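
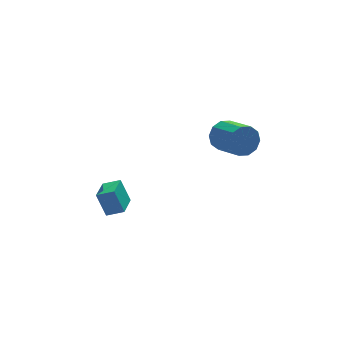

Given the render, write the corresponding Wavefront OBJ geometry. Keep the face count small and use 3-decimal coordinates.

v 1.686 3.079 1.268
v 2.112 3.443 1.893
v 2.519 1.966 2.478
v 2.094 1.601 1.852
v 1.624 3.372 2.053
v 2.031 1.894 2.637
v 1.159 3.188 1.912
v 1.566 1.711 2.496
v 0.895 2.963 1.526
v 1.302 1.485 2.11
v 0.934 2.782 1.041
v 1.341 1.304 1.625
v 1.261 2.714 0.642
v 1.668 1.237 1.227
v 1.749 2.786 0.483
v 2.156 1.308 1.067
v 2.214 2.969 0.624
v 2.621 1.492 1.208
v 2.478 3.195 1.01
v 2.885 1.717 1.594
v 2.439 3.376 1.495
v 2.846 1.898 2.079
v -4.356 2.011 -1.866
v -4.663 2.471 -0.712
v -3.695 3.111 -2.129
v -4.002 3.571 -0.975
v -3.618 1.649 -1.525
v -3.925 2.109 -0.371
v -2.957 2.749 -1.788
v -3.264 3.209 -0.634
f 2 1 5
f 2 5 3
f 3 5 6
f 3 6 4
f 5 1 7
f 5 7 6
f 6 7 8
f 6 8 4
f 7 1 9
f 7 9 8
f 8 9 10
f 8 10 4
f 9 1 11
f 9 11 10
f 10 11 12
f 10 12 4
f 11 1 13
f 11 13 12
f 12 13 14
f 12 14 4
f 13 1 15
f 13 15 14
f 14 15 16
f 14 16 4
f 15 1 17
f 15 17 16
f 16 17 18
f 16 18 4
f 17 1 19
f 17 19 18
f 18 19 20
f 18 20 4
f 19 1 21
f 19 21 20
f 20 21 22
f 20 22 4
f 21 1 2
f 21 2 22
f 22 2 3
f 22 3 4
f 24 26 23
f 27 24 23
f 23 26 25
f 25 27 23
f 24 30 26
f 28 24 27
f 28 30 24
f 26 30 25
f 29 27 25
f 25 30 29
f 29 28 27
f 30 28 29



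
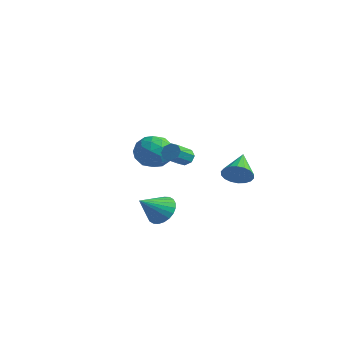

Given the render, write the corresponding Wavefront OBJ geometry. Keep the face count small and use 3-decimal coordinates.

v 0.773 -1.896 -4.273
v 1.671 -1.668 -3.898
v 0.707 -3.324 -3.247
v 1.435 -1.479 -3.651
v 1.099 -1.354 -3.499
v 0.712 -1.311 -3.464
v 0.335 -1.358 -3.553
v 0.025 -1.486 -3.752
v -0.172 -1.677 -4.03
v -0.224 -1.901 -4.345
v -0.125 -2.124 -4.649
v 0.111 -2.313 -4.896
v 0.448 -2.438 -5.048
v 0.834 -2.481 -5.082
v 1.211 -2.434 -4.994
v 1.521 -2.306 -4.795
v 1.718 -2.115 -4.517
v 1.771 -1.891 -4.202
v 3.65 -2.668 0.546
v 3.831 -2.357 0.989
v 4.15 -3.522 1.676
v 3.97 -3.832 1.234
v 3.407 -2.457 1.016
v 3.726 -3.622 1.704
v 3.126 -2.68 0.769
v 3.445 -3.845 1.456
v 3.152 -2.896 0.391
v 3.471 -4.061 1.078
v 3.47 -2.978 0.104
v 3.789 -4.143 0.791
v 3.894 -2.878 0.076
v 4.213 -4.043 0.764
v 4.175 -2.655 0.324
v 4.494 -3.82 1.011
v 4.149 -2.439 0.702
v 4.468 -3.604 1.389
v 2.075 2.239 -2.277
v 2.826 2.737 -2.15
v 1.065 3.521 -1.323
v 2.68 2.882 -2.499
v 2.414 2.899 -2.804
v 2.081 2.786 -3.005
v 1.747 2.564 -3.061
v 1.478 2.279 -2.962
v 1.327 1.985 -2.728
v 1.324 1.742 -2.404
v 1.47 1.597 -2.055
v 1.736 1.58 -1.75
v 2.069 1.693 -1.549
v 2.403 1.914 -1.493
v 2.672 2.2 -1.592
v 2.823 2.494 -1.826
v -3.517 1.765 -1.113
v -2.456 1.581 -1.664
v -4.144 0.019 -1.736
v -3.083 -0.165 -2.287
v -3.144 -0.156 -1.079
v -2.756 0.923 -0.694
v -3.844 0.677 -2.706
v -3.456 1.756 -2.321
v -2.658 0.908 -2.648
v -2.226 0.394 -1.643
v -4.374 1.206 -1.757
v -3.942 0.692 -0.752
v -2.931 1.826 -1.334
v -3.669 -0.226 -2.066
v -3.704 -0.22 -1.357
v -3.081 -0.329 -1.68
v -3.108 1.44 -0.764
v -2.484 1.331 -1.088
v -2.888 0.311 -0.744
v -4.116 0.269 -2.312
v -3.492 0.16 -2.636
v -3.519 1.929 -1.72
v -2.896 1.82 -2.043
v -3.712 1.289 -2.656
v -2.427 1.322 -2.236
v -2.795 0.296 -2.602
v -3.243 0.791 -2.849
v -3.015 1.425 -2.622
v -2.173 1.02 -1.645
v -2.541 -0.006 -2.012
v -2.577 -0 -1.302
v -2.349 0.634 -1.075
v -2.291 0.625 -2.224
v -4.059 1.606 -1.388
v -4.427 0.58 -1.755
v -4.251 0.966 -2.325
v -4.023 1.6 -2.098
v -3.805 1.304 -0.798
v -4.173 0.278 -1.164
v -3.585 0.175 -0.778
v -3.357 0.809 -0.551
v -4.309 0.975 -1.176
f 2 1 4
f 2 4 3
f 4 1 5
f 4 5 3
f 5 1 6
f 5 6 3
f 6 1 7
f 6 7 3
f 7 1 8
f 7 8 3
f 8 1 9
f 8 9 3
f 9 1 10
f 9 10 3
f 10 1 11
f 10 11 3
f 11 1 12
f 11 12 3
f 12 1 13
f 12 13 3
f 13 1 14
f 13 14 3
f 14 1 15
f 14 15 3
f 15 1 16
f 15 16 3
f 16 1 17
f 16 17 3
f 17 1 18
f 17 18 3
f 18 1 2
f 18 2 3
f 20 19 23
f 20 23 21
f 21 23 24
f 21 24 22
f 23 19 25
f 23 25 24
f 24 25 26
f 24 26 22
f 25 19 27
f 25 27 26
f 26 27 28
f 26 28 22
f 27 19 29
f 27 29 28
f 28 29 30
f 28 30 22
f 29 19 31
f 29 31 30
f 30 31 32
f 30 32 22
f 31 19 33
f 31 33 32
f 32 33 34
f 32 34 22
f 33 19 35
f 33 35 34
f 34 35 36
f 34 36 22
f 35 19 20
f 35 20 36
f 36 20 21
f 36 21 22
f 38 37 40
f 38 40 39
f 40 37 41
f 40 41 39
f 41 37 42
f 41 42 39
f 42 37 43
f 42 43 39
f 43 37 44
f 43 44 39
f 44 37 45
f 44 45 39
f 45 37 46
f 45 46 39
f 46 37 47
f 46 47 39
f 47 37 48
f 47 48 39
f 48 37 49
f 48 49 39
f 49 37 50
f 49 50 39
f 50 37 51
f 50 51 39
f 51 37 52
f 51 52 39
f 52 37 38
f 52 38 39
f 53 90 69
f 90 64 93
f 69 93 58
f 90 93 69
f 53 69 65
f 69 58 70
f 65 70 54
f 69 70 65
f 53 65 74
f 65 54 75
f 74 75 60
f 65 75 74
f 53 74 86
f 74 60 89
f 86 89 63
f 74 89 86
f 53 86 90
f 86 63 94
f 90 94 64
f 86 94 90
f 54 70 81
f 70 58 84
f 81 84 62
f 70 84 81
f 58 93 71
f 93 64 92
f 71 92 57
f 93 92 71
f 64 94 91
f 94 63 87
f 91 87 55
f 94 87 91
f 63 89 88
f 89 60 76
f 88 76 59
f 89 76 88
f 60 75 80
f 75 54 77
f 80 77 61
f 75 77 80
f 56 82 68
f 82 62 83
f 68 83 57
f 82 83 68
f 56 68 66
f 68 57 67
f 66 67 55
f 68 67 66
f 56 66 73
f 66 55 72
f 73 72 59
f 66 72 73
f 56 73 78
f 73 59 79
f 78 79 61
f 73 79 78
f 56 78 82
f 78 61 85
f 82 85 62
f 78 85 82
f 57 83 71
f 83 62 84
f 71 84 58
f 83 84 71
f 55 67 91
f 67 57 92
f 91 92 64
f 67 92 91
f 59 72 88
f 72 55 87
f 88 87 63
f 72 87 88
f 61 79 80
f 79 59 76
f 80 76 60
f 79 76 80
f 62 85 81
f 85 61 77
f 81 77 54
f 85 77 81



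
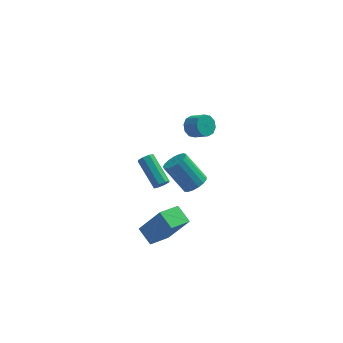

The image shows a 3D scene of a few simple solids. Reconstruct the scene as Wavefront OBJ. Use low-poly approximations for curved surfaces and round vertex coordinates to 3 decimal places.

v 0.838 -3.45 1.939
v 1.331 -2.923 2.104
v 0.254 -2.384 3.587
v -0.238 -2.91 3.421
v 1.106 -2.762 1.883
v 0.03 -2.223 3.366
v 0.82 -2.759 1.674
v -0.256 -2.219 3.157
v 0.538 -2.914 1.526
v -0.538 -2.374 3.009
v 0.325 -3.192 1.472
v -0.751 -2.652 2.955
v 0.229 -3.528 1.525
v -0.847 -2.989 3.008
v 0.273 -3.847 1.673
v -0.803 -3.308 3.156
v 0.447 -4.075 1.882
v -0.63 -3.536 3.365
v 0.71 -4.16 2.103
v -0.367 -3.62 3.586
v 1.002 -4.081 2.287
v -0.074 -3.542 3.77
v 1.257 -3.859 2.391
v 0.181 -3.319 3.874
v 1.416 -3.542 2.391
v 0.34 -3.003 3.874
v 1.442 -3.204 2.288
v 0.366 -2.665 3.771
v -2.168 -2.749 -2.628
v -1.029 -3.121 -0.818
v -1.181 -1.757 -3.044
v -0.043 -2.129 -1.235
v -1.557 -3.591 -3.185
v -0.419 -3.963 -1.376
v -0.571 -2.599 -3.602
v 0.568 -2.971 -1.792
v -0.872 3.118 -4.35
v -0.665 2.927 -3.913
v -1.581 4.45 -2.813
v -1.788 4.642 -3.25
v -0.429 3.196 -4.089
v -1.345 4.719 -2.989
v -0.453 3.419 -4.417
v -1.369 4.942 -3.317
v -0.722 3.466 -4.707
v -1.638 4.989 -3.607
v -1.079 3.31 -4.787
v -1.995 4.833 -3.687
v -1.315 3.041 -4.611
v -2.231 4.564 -3.511
v -1.291 2.818 -4.283
v -2.207 4.341 -3.183
v -1.022 2.771 -3.993
v -1.938 4.294 -2.893
v 0.813 0.495 3.268
v 1.329 0.743 2.865
v 2.023 0.213 3.43
v 1.507 -0.035 3.832
v 1.271 1.018 3.194
v 1.966 0.489 3.758
v 1.039 1.094 3.551
v 1.734 0.564 4.115
v 0.72 0.94 3.799
v 1.415 0.411 4.364
v 0.436 0.617 3.845
v 1.131 0.088 4.41
v 0.297 0.247 3.67
v 0.991 -0.283 4.235
v 0.354 -0.029 3.342
v 1.049 -0.558 3.906
v 0.586 -0.104 2.985
v 1.281 -0.634 3.549
v 0.905 0.049 2.736
v 1.6 -0.48 3.301
v 1.189 0.372 2.69
v 1.884 -0.157 3.255
f 2 1 5
f 2 5 3
f 3 5 6
f 3 6 4
f 5 1 7
f 5 7 6
f 6 7 8
f 6 8 4
f 7 1 9
f 7 9 8
f 8 9 10
f 8 10 4
f 9 1 11
f 9 11 10
f 10 11 12
f 10 12 4
f 11 1 13
f 11 13 12
f 12 13 14
f 12 14 4
f 13 1 15
f 13 15 14
f 14 15 16
f 14 16 4
f 15 1 17
f 15 17 16
f 16 17 18
f 16 18 4
f 17 1 19
f 17 19 18
f 18 19 20
f 18 20 4
f 19 1 21
f 19 21 20
f 20 21 22
f 20 22 4
f 21 1 23
f 21 23 22
f 22 23 24
f 22 24 4
f 23 1 25
f 23 25 24
f 24 25 26
f 24 26 4
f 25 1 27
f 25 27 26
f 26 27 28
f 26 28 4
f 27 1 2
f 27 2 28
f 28 2 3
f 28 3 4
f 30 32 29
f 33 30 29
f 29 32 31
f 31 33 29
f 30 36 32
f 34 30 33
f 34 36 30
f 32 36 31
f 35 33 31
f 31 36 35
f 35 34 33
f 36 34 35
f 38 37 41
f 38 41 39
f 39 41 42
f 39 42 40
f 41 37 43
f 41 43 42
f 42 43 44
f 42 44 40
f 43 37 45
f 43 45 44
f 44 45 46
f 44 46 40
f 45 37 47
f 45 47 46
f 46 47 48
f 46 48 40
f 47 37 49
f 47 49 48
f 48 49 50
f 48 50 40
f 49 37 51
f 49 51 50
f 50 51 52
f 50 52 40
f 51 37 53
f 51 53 52
f 52 53 54
f 52 54 40
f 53 37 38
f 53 38 54
f 54 38 39
f 54 39 40
f 56 55 59
f 56 59 57
f 57 59 60
f 57 60 58
f 59 55 61
f 59 61 60
f 60 61 62
f 60 62 58
f 61 55 63
f 61 63 62
f 62 63 64
f 62 64 58
f 63 55 65
f 63 65 64
f 64 65 66
f 64 66 58
f 65 55 67
f 65 67 66
f 66 67 68
f 66 68 58
f 67 55 69
f 67 69 68
f 68 69 70
f 68 70 58
f 69 55 71
f 69 71 70
f 70 71 72
f 70 72 58
f 71 55 73
f 71 73 72
f 72 73 74
f 72 74 58
f 73 55 75
f 73 75 74
f 74 75 76
f 74 76 58
f 75 55 56
f 75 56 76
f 76 56 57
f 76 57 58



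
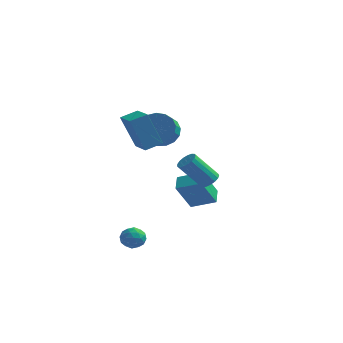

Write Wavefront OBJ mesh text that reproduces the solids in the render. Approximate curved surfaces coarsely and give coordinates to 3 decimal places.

v -1.974 -2.865 -3.907
v -1.582 -3.095 -3.341
v -2.618 -3.845 -3.859
v -2.226 -4.075 -3.293
v -2.674 -3.508 -3.219
v -2.276 -2.903 -3.249
v -1.924 -4.037 -3.951
v -1.526 -3.432 -3.981
v -1.552 -3.819 -3.368
v -2.015 -3.492 -2.916
v -2.185 -3.448 -4.284
v -2.648 -3.121 -3.832
v -1.721 -2.894 -3.628
v -2.479 -4.046 -3.572
v -2.742 -3.713 -3.528
v -2.512 -3.848 -3.195
v -2.129 -2.781 -3.574
v -1.899 -2.916 -3.241
v -2.54 -3.159 -3.169
v -2.301 -4.024 -3.959
v -2.071 -4.159 -3.626
v -1.688 -3.092 -4.005
v -1.458 -3.227 -3.672
v -1.66 -3.781 -4.031
v -1.473 -3.455 -3.312
v -1.852 -4.031 -3.283
v -1.674 -4.009 -3.67
v -1.44 -3.653 -3.688
v -1.745 -3.262 -3.046
v -2.124 -3.839 -3.017
v -2.387 -3.506 -2.974
v -2.153 -3.15 -2.991
v -1.728 -3.688 -3.062
v -2.076 -3.101 -4.183
v -2.455 -3.678 -4.154
v -2.047 -3.79 -4.209
v -1.813 -3.434 -4.226
v -2.348 -2.909 -3.917
v -2.727 -3.485 -3.888
v -2.76 -3.287 -3.512
v -2.526 -2.931 -3.53
v -2.472 -3.252 -4.138
v 0.431 -0.088 -0.737
v 0.18 0.823 -0.353
v -0.944 -0.245 -1.262
v -1.195 0.665 -0.877
v 0.975 0.775 -2.423
v 0.724 1.685 -2.038
v -0.4 0.617 -2.947
v -0.651 1.528 -2.563
v -1.954 -2.008 2.139
v -2.754 -2.133 4.141
v -2.951 -0.839 1.814
v -3.751 -0.964 3.816
v -1.249 -1.316 2.464
v -2.049 -1.441 4.466
v -2.246 -0.147 2.139
v -3.046 -0.272 4.141
v -3.345 4.086 0.859
v -2.587 4.539 1.498
v -2.537 3.608 2.1
v -3.295 3.154 1.461
v -3.037 4.665 1.73
v -2.987 3.733 2.331
v -3.558 4.658 1.762
v -3.508 3.726 2.364
v -4.03 4.52 1.588
v -3.98 3.588 2.19
v -4.345 4.282 1.247
v -4.295 3.351 1.848
v -4.431 4 0.816
v -4.381 3.068 1.418
v -4.268 3.737 0.396
v -4.218 2.806 0.998
v -3.894 3.554 0.082
v -3.844 2.623 0.684
v -3.394 3.493 -0.054
v -3.344 2.562 0.547
v -2.883 3.568 0.019
v -2.833 2.636 0.62
v -2.478 3.761 0.284
v -2.428 2.83 0.886
v -2.271 4.029 0.682
v -2.221 3.097 1.283
v -2.311 4.31 1.119
v -2.26 3.378 1.721
v 1.738 -2.559 0.798
v 2.193 -2.447 1.173
v 1.117 -2.969 2.636
v 0.662 -3.081 2.262
v 2.052 -2.197 1.158
v 0.977 -2.719 2.622
v 1.84 -2.03 1.062
v 0.764 -2.552 2.525
v 1.604 -1.984 0.904
v 0.528 -2.506 2.368
v 1.398 -2.07 0.723
v 0.323 -2.592 2.187
v 1.271 -2.268 0.559
v 0.195 -2.79 2.023
v 1.25 -2.533 0.449
v 0.175 -3.055 1.913
v 1.341 -2.804 0.42
v 0.266 -3.325 1.884
v 1.523 -3.018 0.477
v 0.448 -3.54 1.941
v 1.754 -3.128 0.608
v 0.679 -3.65 2.071
v 1.982 -3.107 0.782
v 0.906 -3.629 2.246
v 2.153 -2.961 0.96
v 1.077 -3.483 2.424
v 2.229 -2.723 1.101
v 1.154 -3.244 2.565
f 1 38 17
f 38 12 41
f 17 41 6
f 38 41 17
f 1 17 13
f 17 6 18
f 13 18 2
f 17 18 13
f 1 13 22
f 13 2 23
f 22 23 8
f 13 23 22
f 1 22 34
f 22 8 37
f 34 37 11
f 22 37 34
f 1 34 38
f 34 11 42
f 38 42 12
f 34 42 38
f 2 18 29
f 18 6 32
f 29 32 10
f 18 32 29
f 6 41 19
f 41 12 40
f 19 40 5
f 41 40 19
f 12 42 39
f 42 11 35
f 39 35 3
f 42 35 39
f 11 37 36
f 37 8 24
f 36 24 7
f 37 24 36
f 8 23 28
f 23 2 25
f 28 25 9
f 23 25 28
f 4 30 16
f 30 10 31
f 16 31 5
f 30 31 16
f 4 16 14
f 16 5 15
f 14 15 3
f 16 15 14
f 4 14 21
f 14 3 20
f 21 20 7
f 14 20 21
f 4 21 26
f 21 7 27
f 26 27 9
f 21 27 26
f 4 26 30
f 26 9 33
f 30 33 10
f 26 33 30
f 5 31 19
f 31 10 32
f 19 32 6
f 31 32 19
f 3 15 39
f 15 5 40
f 39 40 12
f 15 40 39
f 7 20 36
f 20 3 35
f 36 35 11
f 20 35 36
f 9 27 28
f 27 7 24
f 28 24 8
f 27 24 28
f 10 33 29
f 33 9 25
f 29 25 2
f 33 25 29
f 44 46 43
f 47 44 43
f 43 46 45
f 45 47 43
f 44 50 46
f 48 44 47
f 48 50 44
f 46 50 45
f 49 47 45
f 45 50 49
f 49 48 47
f 50 48 49
f 52 54 51
f 55 52 51
f 51 54 53
f 53 55 51
f 52 58 54
f 56 52 55
f 56 58 52
f 54 58 53
f 57 55 53
f 53 58 57
f 57 56 55
f 58 56 57
f 60 59 63
f 60 63 61
f 61 63 64
f 61 64 62
f 63 59 65
f 63 65 64
f 64 65 66
f 64 66 62
f 65 59 67
f 65 67 66
f 66 67 68
f 66 68 62
f 67 59 69
f 67 69 68
f 68 69 70
f 68 70 62
f 69 59 71
f 69 71 70
f 70 71 72
f 70 72 62
f 71 59 73
f 71 73 72
f 72 73 74
f 72 74 62
f 73 59 75
f 73 75 74
f 74 75 76
f 74 76 62
f 75 59 77
f 75 77 76
f 76 77 78
f 76 78 62
f 77 59 79
f 77 79 78
f 78 79 80
f 78 80 62
f 79 59 81
f 79 81 80
f 80 81 82
f 80 82 62
f 81 59 83
f 81 83 82
f 82 83 84
f 82 84 62
f 83 59 85
f 83 85 84
f 84 85 86
f 84 86 62
f 85 59 60
f 85 60 86
f 86 60 61
f 86 61 62
f 88 87 91
f 88 91 89
f 89 91 92
f 89 92 90
f 91 87 93
f 91 93 92
f 92 93 94
f 92 94 90
f 93 87 95
f 93 95 94
f 94 95 96
f 94 96 90
f 95 87 97
f 95 97 96
f 96 97 98
f 96 98 90
f 97 87 99
f 97 99 98
f 98 99 100
f 98 100 90
f 99 87 101
f 99 101 100
f 100 101 102
f 100 102 90
f 101 87 103
f 101 103 102
f 102 103 104
f 102 104 90
f 103 87 105
f 103 105 104
f 104 105 106
f 104 106 90
f 105 87 107
f 105 107 106
f 106 107 108
f 106 108 90
f 107 87 109
f 107 109 108
f 108 109 110
f 108 110 90
f 109 87 111
f 109 111 110
f 110 111 112
f 110 112 90
f 111 87 113
f 111 113 112
f 112 113 114
f 112 114 90
f 113 87 88
f 113 88 114
f 114 88 89
f 114 89 90



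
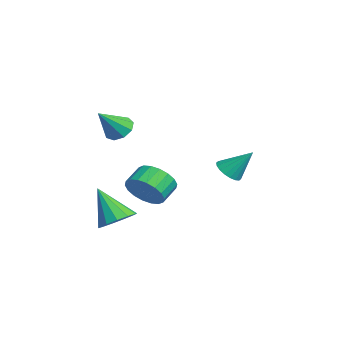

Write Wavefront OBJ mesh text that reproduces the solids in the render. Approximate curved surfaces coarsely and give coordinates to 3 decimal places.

v 0.499 -1.756 -2.891
v 1.143 -0.973 -3.121
v 0.486 -0.261 -2.539
v -0.159 -1.044 -2.309
v 0.842 -0.965 -3.472
v 0.185 -0.253 -2.89
v 0.472 -1.113 -3.708
v -0.185 -0.401 -3.126
v 0.108 -1.389 -3.782
v -0.549 -0.677 -3.2
v -0.179 -1.737 -3.68
v -0.836 -1.025 -3.098
v -0.332 -2.089 -3.421
v -0.989 -1.377 -2.839
v -0.32 -2.376 -3.057
v -0.977 -1.664 -2.476
v -0.146 -2.539 -2.661
v -0.803 -1.827 -2.079
v 0.155 -2.547 -2.31
v -0.502 -1.835 -1.728
v 0.525 -2.399 -2.074
v -0.132 -1.687 -1.492
v 0.889 -2.123 -2
v 0.232 -1.411 -1.418
v 1.176 -1.775 -2.102
v 0.519 -1.063 -1.52
v 1.329 -1.423 -2.361
v 0.672 -0.711 -1.779
v 1.317 -1.136 -2.724
v 0.66 -0.424 -2.143
v -3.314 -2.277 -0.201
v -2.817 -2.597 -0.755
v -2.606 -3.363 1.061
v -2.576 -2.16 -0.515
v -2.681 -1.778 -0.127
v -3.082 -1.629 0.225
v -3.591 -1.784 0.378
v -3.971 -2.169 0.26
v -4.044 -2.605 -0.074
v -3.775 -2.887 -0.468
v -3.291 -2.884 -0.737
v -2.776 2.842 -3.07
v -2.332 3.251 -3.564
v -2.324 3.898 -1.79
v -2.64 3.41 -3.587
v -2.974 3.457 -3.507
v -3.27 3.382 -3.341
v -3.467 3.2 -3.121
v -3.528 2.947 -2.891
v -3.44 2.674 -2.697
v -3.22 2.433 -2.576
v -2.913 2.274 -2.553
v -2.578 2.227 -2.633
v -2.283 2.302 -2.799
v -2.085 2.484 -3.019
v -2.024 2.737 -3.249
v -2.113 3.011 -3.444
v 0.108 -2.925 -4.759
v 0.844 -2.574 -4.215
v -0.808 -3.695 -3.021
v 0.464 -2.174 -4.239
v -0.03 -2.013 -4.427
v -0.479 -2.141 -4.721
v -0.742 -2.518 -5.027
v -0.735 -3.024 -5.248
v -0.461 -3.499 -5.313
v -0.005 -3.791 -5.203
v 0.486 -3.809 -4.951
v 0.857 -3.545 -4.639
v 0.991 -3.085 -4.364
f 2 1 5
f 2 5 3
f 3 5 6
f 3 6 4
f 5 1 7
f 5 7 6
f 6 7 8
f 6 8 4
f 7 1 9
f 7 9 8
f 8 9 10
f 8 10 4
f 9 1 11
f 9 11 10
f 10 11 12
f 10 12 4
f 11 1 13
f 11 13 12
f 12 13 14
f 12 14 4
f 13 1 15
f 13 15 14
f 14 15 16
f 14 16 4
f 15 1 17
f 15 17 16
f 16 17 18
f 16 18 4
f 17 1 19
f 17 19 18
f 18 19 20
f 18 20 4
f 19 1 21
f 19 21 20
f 20 21 22
f 20 22 4
f 21 1 23
f 21 23 22
f 22 23 24
f 22 24 4
f 23 1 25
f 23 25 24
f 24 25 26
f 24 26 4
f 25 1 27
f 25 27 26
f 26 27 28
f 26 28 4
f 27 1 29
f 27 29 28
f 28 29 30
f 28 30 4
f 29 1 2
f 29 2 30
f 30 2 3
f 30 3 4
f 32 31 34
f 32 34 33
f 34 31 35
f 34 35 33
f 35 31 36
f 35 36 33
f 36 31 37
f 36 37 33
f 37 31 38
f 37 38 33
f 38 31 39
f 38 39 33
f 39 31 40
f 39 40 33
f 40 31 41
f 40 41 33
f 41 31 32
f 41 32 33
f 43 42 45
f 43 45 44
f 45 42 46
f 45 46 44
f 46 42 47
f 46 47 44
f 47 42 48
f 47 48 44
f 48 42 49
f 48 49 44
f 49 42 50
f 49 50 44
f 50 42 51
f 50 51 44
f 51 42 52
f 51 52 44
f 52 42 53
f 52 53 44
f 53 42 54
f 53 54 44
f 54 42 55
f 54 55 44
f 55 42 56
f 55 56 44
f 56 42 57
f 56 57 44
f 57 42 43
f 57 43 44
f 59 58 61
f 59 61 60
f 61 58 62
f 61 62 60
f 62 58 63
f 62 63 60
f 63 58 64
f 63 64 60
f 64 58 65
f 64 65 60
f 65 58 66
f 65 66 60
f 66 58 67
f 66 67 60
f 67 58 68
f 67 68 60
f 68 58 69
f 68 69 60
f 69 58 70
f 69 70 60
f 70 58 59
f 70 59 60



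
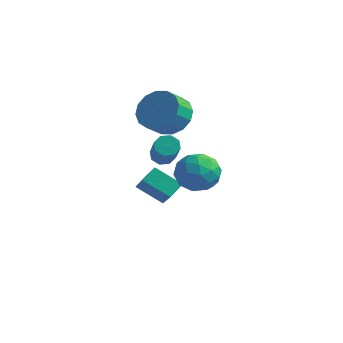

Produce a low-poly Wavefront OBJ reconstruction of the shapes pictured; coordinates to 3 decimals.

v -1.354 0.574 -4.44
v -2.541 0.164 -3.62
v -1.259 1.312 -3.933
v -2.446 0.902 -3.114
v -0.234 -0.362 -3.286
v -1.421 -0.772 -2.467
v -0.139 0.376 -2.78
v -1.326 -0.034 -1.96
v 0.202 -1.448 -0.149
v 0.6 -1.515 -0.537
v 1.695 -2.659 0.78
v 1.298 -2.592 1.169
v 0.666 -1.17 -0.293
v 1.762 -2.313 1.025
v 0.461 -0.987 0.036
v 1.556 -2.131 1.354
v 0.104 -1.075 0.257
v 1.199 -2.219 1.575
v -0.195 -1.381 0.24
v 0.9 -2.525 1.557
v -0.262 -1.727 -0.005
v 0.834 -2.87 1.313
v -0.056 -1.909 -0.334
v 1.039 -3.053 0.984
v 0.301 -1.821 -0.555
v 1.396 -2.965 0.763
v -0.97 0.674 1.011
v 0.117 0.599 1.041
v 0.037 -0.289 1.72
v -1.05 -0.214 1.689
v -0.018 0.939 1.471
v -0.098 0.051 2.149
v -0.408 1.208 1.777
v -0.488 0.321 2.455
v -0.949 1.334 1.878
v -1.029 0.447 2.556
v -1.495 1.283 1.746
v -1.575 0.396 2.425
v -1.901 1.069 1.418
v -1.981 0.181 2.096
v -2.057 0.749 0.98
v -2.137 -0.139 1.659
v -1.922 0.409 0.551
v -2.002 -0.479 1.229
v -1.532 0.139 0.245
v -1.612 -0.748 0.923
v -0.991 0.013 0.144
v -1.071 -0.874 0.822
v -0.445 0.064 0.275
v -0.525 -0.823 0.954
v -0.039 0.279 0.604
v -0.119 -0.609 1.282
v 2.057 -1.75 -0.344
v 3.074 -1.585 -0.382
v 2.326 -3.255 0.322
v 3.343 -3.09 0.284
v 2.758 -2.552 0.939
v 2.591 -1.622 0.528
v 2.809 -3.218 -0.588
v 2.642 -2.288 -0.999
v 3.538 -2.492 -0.533
v 3.507 -2.08 0.411
v 1.893 -2.76 -0.471
v 1.862 -2.348 0.473
v 2.542 -1.536 -0.421
v 2.858 -3.304 0.361
v 2.514 -2.988 0.747
v 3.112 -2.891 0.724
v 2.258 -1.557 0.114
v 2.856 -1.46 0.091
v 2.67 -2.028 0.868
v 2.544 -3.38 -0.151
v 3.142 -3.283 -0.174
v 2.288 -1.949 -0.784
v 2.886 -1.852 -0.807
v 2.73 -2.812 -0.928
v 3.412 -1.972 -0.532
v 3.57 -2.856 -0.141
v 3.256 -2.932 -0.654
v 3.159 -2.385 -0.895
v 3.394 -1.73 0.022
v 3.552 -2.614 0.414
v 3.208 -2.298 0.799
v 3.11 -1.751 0.557
v 3.667 -2.263 -0.066
v 1.848 -2.226 -0.474
v 2.006 -3.11 -0.082
v 2.29 -3.089 -0.617
v 2.192 -2.542 -0.859
v 1.83 -1.984 0.081
v 1.988 -2.868 0.472
v 2.241 -2.455 0.835
v 2.144 -1.908 0.594
v 1.733 -2.577 0.006
f 2 4 1
f 5 2 1
f 1 4 3
f 3 5 1
f 2 8 4
f 6 2 5
f 6 8 2
f 4 8 3
f 7 5 3
f 3 8 7
f 7 6 5
f 8 6 7
f 10 9 13
f 10 13 11
f 11 13 14
f 11 14 12
f 13 9 15
f 13 15 14
f 14 15 16
f 14 16 12
f 15 9 17
f 15 17 16
f 16 17 18
f 16 18 12
f 17 9 19
f 17 19 18
f 18 19 20
f 18 20 12
f 19 9 21
f 19 21 20
f 20 21 22
f 20 22 12
f 21 9 23
f 21 23 22
f 22 23 24
f 22 24 12
f 23 9 25
f 23 25 24
f 24 25 26
f 24 26 12
f 25 9 10
f 25 10 26
f 26 10 11
f 26 11 12
f 28 27 31
f 28 31 29
f 29 31 32
f 29 32 30
f 31 27 33
f 31 33 32
f 32 33 34
f 32 34 30
f 33 27 35
f 33 35 34
f 34 35 36
f 34 36 30
f 35 27 37
f 35 37 36
f 36 37 38
f 36 38 30
f 37 27 39
f 37 39 38
f 38 39 40
f 38 40 30
f 39 27 41
f 39 41 40
f 40 41 42
f 40 42 30
f 41 27 43
f 41 43 42
f 42 43 44
f 42 44 30
f 43 27 45
f 43 45 44
f 44 45 46
f 44 46 30
f 45 27 47
f 45 47 46
f 46 47 48
f 46 48 30
f 47 27 49
f 47 49 48
f 48 49 50
f 48 50 30
f 49 27 51
f 49 51 50
f 50 51 52
f 50 52 30
f 51 27 28
f 51 28 52
f 52 28 29
f 52 29 30
f 53 90 69
f 90 64 93
f 69 93 58
f 90 93 69
f 53 69 65
f 69 58 70
f 65 70 54
f 69 70 65
f 53 65 74
f 65 54 75
f 74 75 60
f 65 75 74
f 53 74 86
f 74 60 89
f 86 89 63
f 74 89 86
f 53 86 90
f 86 63 94
f 90 94 64
f 86 94 90
f 54 70 81
f 70 58 84
f 81 84 62
f 70 84 81
f 58 93 71
f 93 64 92
f 71 92 57
f 93 92 71
f 64 94 91
f 94 63 87
f 91 87 55
f 94 87 91
f 63 89 88
f 89 60 76
f 88 76 59
f 89 76 88
f 60 75 80
f 75 54 77
f 80 77 61
f 75 77 80
f 56 82 68
f 82 62 83
f 68 83 57
f 82 83 68
f 56 68 66
f 68 57 67
f 66 67 55
f 68 67 66
f 56 66 73
f 66 55 72
f 73 72 59
f 66 72 73
f 56 73 78
f 73 59 79
f 78 79 61
f 73 79 78
f 56 78 82
f 78 61 85
f 82 85 62
f 78 85 82
f 57 83 71
f 83 62 84
f 71 84 58
f 83 84 71
f 55 67 91
f 67 57 92
f 91 92 64
f 67 92 91
f 59 72 88
f 72 55 87
f 88 87 63
f 72 87 88
f 61 79 80
f 79 59 76
f 80 76 60
f 79 76 80
f 62 85 81
f 85 61 77
f 81 77 54
f 85 77 81



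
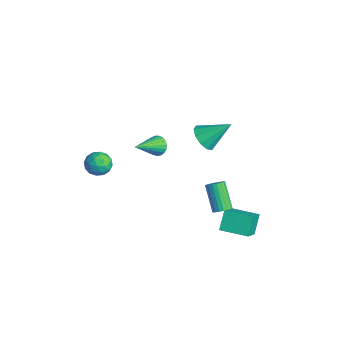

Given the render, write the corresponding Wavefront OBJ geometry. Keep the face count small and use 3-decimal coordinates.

v -4.31 -2.263 -2.63
v -3.828 -2.142 -1.9
v -4.152 -3.678 -2.5
v -3.67 -3.557 -1.77
v -4.535 -3.377 -1.763
v -4.632 -2.502 -1.843
v -3.348 -3.318 -2.557
v -3.445 -2.443 -2.637
v -3.233 -2.794 -1.855
v -3.967 -2.831 -1.364
v -4.013 -2.989 -3.036
v -4.747 -3.026 -2.545
v -4.082 -2.079 -2.276
v -3.898 -3.741 -2.124
v -4.406 -3.635 -2.12
v -4.122 -3.565 -1.69
v -4.555 -2.29 -2.243
v -4.272 -2.219 -1.814
v -4.688 -2.945 -1.733
v -3.708 -3.601 -2.586
v -3.425 -3.53 -2.157
v -3.858 -2.255 -2.71
v -3.574 -2.185 -2.28
v -3.292 -2.875 -2.667
v -3.45 -2.391 -1.821
v -3.357 -3.222 -1.744
v -3.168 -3.081 -2.207
v -3.225 -2.568 -2.254
v -3.881 -2.412 -1.532
v -3.788 -3.244 -1.456
v -4.297 -3.138 -1.452
v -4.354 -2.624 -1.499
v -3.531 -2.795 -1.506
v -4.192 -2.576 -2.944
v -4.099 -3.408 -2.868
v -3.626 -3.196 -2.901
v -3.683 -2.682 -2.948
v -4.623 -2.598 -2.656
v -4.53 -3.429 -2.579
v -4.755 -3.252 -2.146
v -4.812 -2.739 -2.193
v -4.449 -3.025 -2.894
v 4.273 1.054 -0.658
v 4.626 1.387 -0.359
v 3.399 1.519 0.938
v 3.047 1.186 0.638
v 4.506 1.545 -0.488
v 3.28 1.678 0.809
v 4.346 1.619 -0.647
v 3.12 1.751 0.65
v 4.174 1.595 -0.808
v 2.947 1.727 0.489
v 4.018 1.477 -0.943
v 2.792 1.61 0.354
v 3.907 1.286 -1.028
v 2.681 1.419 0.269
v 3.859 1.055 -1.05
v 2.633 1.188 0.247
v 3.883 0.824 -1.004
v 2.656 0.956 0.293
v 3.974 0.632 -0.898
v 2.747 0.765 0.399
v 4.117 0.514 -0.751
v 2.89 0.646 0.546
v 4.287 0.488 -0.588
v 3.06 0.621 0.709
v 4.454 0.561 -0.437
v 3.228 0.693 0.86
v 4.591 0.719 -0.324
v 3.364 0.851 0.973
v 4.672 0.934 -0.269
v 3.446 1.067 1.028
v 4.685 1.171 -0.282
v 3.458 1.303 1.015
v -0.051 1.98 1.731
v 0.629 1.417 2.026
v 0.571 3.38 2.969
v 0.829 1.721 1.581
v 0.694 2.124 1.193
v 0.274 2.471 1.012
v -0.271 2.631 1.105
v -0.731 2.542 1.437
v -0.932 2.238 1.882
v -0.796 1.836 2.269
v -0.376 1.488 2.451
v 0.168 1.328 2.358
v 3.222 1.399 -3.706
v 2.581 2.038 -2.69
v 2.152 2.367 -4.989
v 1.512 3.005 -3.973
v 4.388 2.635 -3.747
v 3.748 3.273 -2.731
v 3.319 3.602 -5.03
v 2.678 4.241 -4.014
v 1.081 -1.421 3.412
v 1.473 -1.607 2.916
v 1.659 -3.019 4.468
v 1.641 -1.448 3.064
v 1.711 -1.285 3.273
v 1.672 -1.145 3.506
v 1.532 -1.053 3.723
v 1.313 -1.024 3.886
v 1.054 -1.065 3.967
v 0.799 -1.167 3.952
v 0.593 -1.313 3.844
v 0.472 -1.477 3.661
v 0.456 -1.633 3.436
v 0.547 -1.751 3.206
v 0.731 -1.813 3.012
v 0.976 -1.807 2.887
v 1.238 -1.734 2.853
f 1 38 17
f 38 12 41
f 17 41 6
f 38 41 17
f 1 17 13
f 17 6 18
f 13 18 2
f 17 18 13
f 1 13 22
f 13 2 23
f 22 23 8
f 13 23 22
f 1 22 34
f 22 8 37
f 34 37 11
f 22 37 34
f 1 34 38
f 34 11 42
f 38 42 12
f 34 42 38
f 2 18 29
f 18 6 32
f 29 32 10
f 18 32 29
f 6 41 19
f 41 12 40
f 19 40 5
f 41 40 19
f 12 42 39
f 42 11 35
f 39 35 3
f 42 35 39
f 11 37 36
f 37 8 24
f 36 24 7
f 37 24 36
f 8 23 28
f 23 2 25
f 28 25 9
f 23 25 28
f 4 30 16
f 30 10 31
f 16 31 5
f 30 31 16
f 4 16 14
f 16 5 15
f 14 15 3
f 16 15 14
f 4 14 21
f 14 3 20
f 21 20 7
f 14 20 21
f 4 21 26
f 21 7 27
f 26 27 9
f 21 27 26
f 4 26 30
f 26 9 33
f 30 33 10
f 26 33 30
f 5 31 19
f 31 10 32
f 19 32 6
f 31 32 19
f 3 15 39
f 15 5 40
f 39 40 12
f 15 40 39
f 7 20 36
f 20 3 35
f 36 35 11
f 20 35 36
f 9 27 28
f 27 7 24
f 28 24 8
f 27 24 28
f 10 33 29
f 33 9 25
f 29 25 2
f 33 25 29
f 44 43 47
f 44 47 45
f 45 47 48
f 45 48 46
f 47 43 49
f 47 49 48
f 48 49 50
f 48 50 46
f 49 43 51
f 49 51 50
f 50 51 52
f 50 52 46
f 51 43 53
f 51 53 52
f 52 53 54
f 52 54 46
f 53 43 55
f 53 55 54
f 54 55 56
f 54 56 46
f 55 43 57
f 55 57 56
f 56 57 58
f 56 58 46
f 57 43 59
f 57 59 58
f 58 59 60
f 58 60 46
f 59 43 61
f 59 61 60
f 60 61 62
f 60 62 46
f 61 43 63
f 61 63 62
f 62 63 64
f 62 64 46
f 63 43 65
f 63 65 64
f 64 65 66
f 64 66 46
f 65 43 67
f 65 67 66
f 66 67 68
f 66 68 46
f 67 43 69
f 67 69 68
f 68 69 70
f 68 70 46
f 69 43 71
f 69 71 70
f 70 71 72
f 70 72 46
f 71 43 73
f 71 73 72
f 72 73 74
f 72 74 46
f 73 43 44
f 73 44 74
f 74 44 45
f 74 45 46
f 76 75 78
f 76 78 77
f 78 75 79
f 78 79 77
f 79 75 80
f 79 80 77
f 80 75 81
f 80 81 77
f 81 75 82
f 81 82 77
f 82 75 83
f 82 83 77
f 83 75 84
f 83 84 77
f 84 75 85
f 84 85 77
f 85 75 86
f 85 86 77
f 86 75 76
f 86 76 77
f 88 90 87
f 91 88 87
f 87 90 89
f 89 91 87
f 88 94 90
f 92 88 91
f 92 94 88
f 90 94 89
f 93 91 89
f 89 94 93
f 93 92 91
f 94 92 93
f 96 95 98
f 96 98 97
f 98 95 99
f 98 99 97
f 99 95 100
f 99 100 97
f 100 95 101
f 100 101 97
f 101 95 102
f 101 102 97
f 102 95 103
f 102 103 97
f 103 95 104
f 103 104 97
f 104 95 105
f 104 105 97
f 105 95 106
f 105 106 97
f 106 95 107
f 106 107 97
f 107 95 108
f 107 108 97
f 108 95 109
f 108 109 97
f 109 95 110
f 109 110 97
f 110 95 111
f 110 111 97
f 111 95 96
f 111 96 97



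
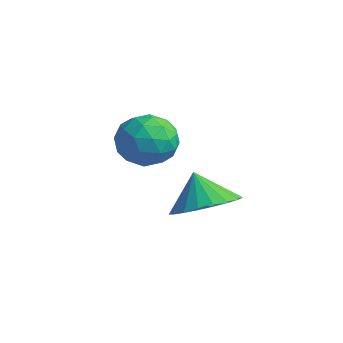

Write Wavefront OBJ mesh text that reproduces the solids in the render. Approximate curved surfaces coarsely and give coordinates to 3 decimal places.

v 3.361 -3.468 0.75
v 4.024 -4.197 1.111
v 2.779 -3.472 1.81
v 4.227 -3.827 1.223
v 4.279 -3.395 1.254
v 4.173 -2.975 1.198
v 3.926 -2.64 1.064
v 3.582 -2.449 0.876
v 3.2 -2.434 0.666
v 2.845 -2.597 0.47
v 2.58 -2.911 0.323
v 2.45 -3.321 0.25
v 2.477 -3.757 0.263
v 2.657 -4.142 0.36
v 2.959 -4.411 0.525
v 3.331 -4.517 0.728
v 3.708 -4.441 0.936
v 0.754 -2.63 2.457
v 1.107 -2.978 1.602
v 0.013 -4.022 2.718
v 0.366 -4.37 1.863
v 0.979 -4.204 2.62
v 1.437 -3.344 2.459
v -0.317 -3.656 1.861
v 0.141 -2.796 1.7
v 0.445 -3.612 1.234
v 1.247 -3.951 1.703
v -0.127 -3.049 2.617
v 0.675 -3.388 3.086
v 0.996 -2.681 2.007
v 0.124 -4.319 2.313
v 0.485 -4.221 2.758
v 0.692 -4.426 2.256
v 1.19 -2.896 2.51
v 1.397 -3.101 2.008
v 1.322 -3.822 2.606
v -0.277 -3.899 2.312
v -0.07 -4.104 1.81
v 0.428 -2.574 2.064
v 0.635 -2.779 1.562
v -0.202 -3.178 1.714
v 0.814 -3.259 1.288
v 0.379 -4.078 1.441
v -0.023 -3.658 1.44
v 0.246 -3.152 1.345
v 1.285 -3.458 1.563
v 0.85 -4.277 1.717
v 1.21 -4.179 2.162
v 1.479 -3.673 2.067
v 0.896 -3.831 1.347
v 0.27 -2.723 2.603
v -0.165 -3.542 2.757
v -0.359 -3.327 2.253
v -0.09 -2.821 2.158
v 0.741 -2.922 2.879
v 0.306 -3.741 3.032
v 0.874 -3.848 2.975
v 1.143 -3.342 2.88
v 0.224 -3.169 2.973
f 2 1 4
f 2 4 3
f 4 1 5
f 4 5 3
f 5 1 6
f 5 6 3
f 6 1 7
f 6 7 3
f 7 1 8
f 7 8 3
f 8 1 9
f 8 9 3
f 9 1 10
f 9 10 3
f 10 1 11
f 10 11 3
f 11 1 12
f 11 12 3
f 12 1 13
f 12 13 3
f 13 1 14
f 13 14 3
f 14 1 15
f 14 15 3
f 15 1 16
f 15 16 3
f 16 1 17
f 16 17 3
f 17 1 2
f 17 2 3
f 18 55 34
f 55 29 58
f 34 58 23
f 55 58 34
f 18 34 30
f 34 23 35
f 30 35 19
f 34 35 30
f 18 30 39
f 30 19 40
f 39 40 25
f 30 40 39
f 18 39 51
f 39 25 54
f 51 54 28
f 39 54 51
f 18 51 55
f 51 28 59
f 55 59 29
f 51 59 55
f 19 35 46
f 35 23 49
f 46 49 27
f 35 49 46
f 23 58 36
f 58 29 57
f 36 57 22
f 58 57 36
f 29 59 56
f 59 28 52
f 56 52 20
f 59 52 56
f 28 54 53
f 54 25 41
f 53 41 24
f 54 41 53
f 25 40 45
f 40 19 42
f 45 42 26
f 40 42 45
f 21 47 33
f 47 27 48
f 33 48 22
f 47 48 33
f 21 33 31
f 33 22 32
f 31 32 20
f 33 32 31
f 21 31 38
f 31 20 37
f 38 37 24
f 31 37 38
f 21 38 43
f 38 24 44
f 43 44 26
f 38 44 43
f 21 43 47
f 43 26 50
f 47 50 27
f 43 50 47
f 22 48 36
f 48 27 49
f 36 49 23
f 48 49 36
f 20 32 56
f 32 22 57
f 56 57 29
f 32 57 56
f 24 37 53
f 37 20 52
f 53 52 28
f 37 52 53
f 26 44 45
f 44 24 41
f 45 41 25
f 44 41 45
f 27 50 46
f 50 26 42
f 46 42 19
f 50 42 46



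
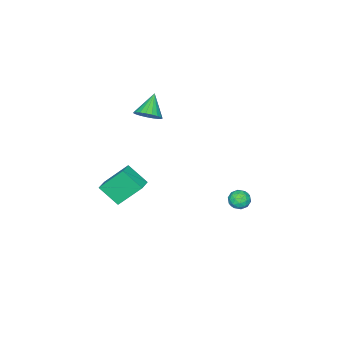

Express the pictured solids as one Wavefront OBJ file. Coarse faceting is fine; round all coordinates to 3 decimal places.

v 0.33 -0.835 0.577
v 0.552 -1.997 1.546
v 1.157 -0.511 0.775
v 1.379 -1.673 1.745
v 1.101 -1.907 -0.885
v 1.323 -3.069 0.085
v 1.928 -1.583 -0.686
v 2.15 -2.745 0.283
v -3.14 -3.69 2.689
v -2.631 -3.415 3.298
v -4.22 -4.09 3.771
v -2.815 -3.128 3.221
v -3.054 -2.938 3.052
v -3.309 -2.878 2.82
v -3.534 -2.959 2.566
v -3.691 -3.166 2.333
v -3.753 -3.464 2.161
v -3.709 -3.801 2.081
v -3.567 -4.119 2.105
v -3.351 -4.363 2.231
v -3.098 -4.49 2.436
v -2.853 -4.48 2.684
v -2.657 -4.332 2.934
v -2.545 -4.074 3.14
v -2.536 -3.75 3.269
v -1.957 4.188 0.805
v -1.299 4.258 0.844
v -1.841 3.602 -0.084
v -1.183 3.672 -0.045
v -1.504 3.304 0.402
v -1.576 3.666 0.952
v -1.564 4.194 -0.192
v -1.636 4.556 0.358
v -1.057 4.262 0.228
v -1.019 3.712 0.595
v -2.121 4.148 0.165
v -2.083 3.598 0.532
v -1.638 4.275 0.903
v -1.502 3.585 -0.143
v -1.69 3.369 0.12
v -1.304 3.41 0.143
v -1.801 3.926 0.966
v -1.414 3.968 0.989
v -1.535 3.407 0.729
v -1.726 3.892 -0.229
v -1.339 3.934 -0.206
v -1.836 4.45 0.617
v -1.45 4.491 0.64
v -1.605 4.453 0.031
v -1.109 4.318 0.564
v -1.041 3.974 0.041
v -1.265 4.28 -0.046
v -1.307 4.493 0.278
v -1.087 3.995 0.779
v -1.019 3.65 0.256
v -1.208 3.434 0.52
v -1.25 3.647 0.843
v -0.945 3.997 0.417
v -2.121 4.21 0.504
v -2.053 3.865 -0.019
v -1.89 4.213 -0.083
v -1.932 4.426 0.24
v -2.099 3.886 0.719
v -2.031 3.542 0.196
v -1.833 3.367 0.482
v -1.875 3.58 0.806
v -2.195 3.863 0.343
f 2 4 1
f 5 2 1
f 1 4 3
f 3 5 1
f 2 8 4
f 6 2 5
f 6 8 2
f 4 8 3
f 7 5 3
f 3 8 7
f 7 6 5
f 8 6 7
f 10 9 12
f 10 12 11
f 12 9 13
f 12 13 11
f 13 9 14
f 13 14 11
f 14 9 15
f 14 15 11
f 15 9 16
f 15 16 11
f 16 9 17
f 16 17 11
f 17 9 18
f 17 18 11
f 18 9 19
f 18 19 11
f 19 9 20
f 19 20 11
f 20 9 21
f 20 21 11
f 21 9 22
f 21 22 11
f 22 9 23
f 22 23 11
f 23 9 24
f 23 24 11
f 24 9 25
f 24 25 11
f 25 9 10
f 25 10 11
f 26 63 42
f 63 37 66
f 42 66 31
f 63 66 42
f 26 42 38
f 42 31 43
f 38 43 27
f 42 43 38
f 26 38 47
f 38 27 48
f 47 48 33
f 38 48 47
f 26 47 59
f 47 33 62
f 59 62 36
f 47 62 59
f 26 59 63
f 59 36 67
f 63 67 37
f 59 67 63
f 27 43 54
f 43 31 57
f 54 57 35
f 43 57 54
f 31 66 44
f 66 37 65
f 44 65 30
f 66 65 44
f 37 67 64
f 67 36 60
f 64 60 28
f 67 60 64
f 36 62 61
f 62 33 49
f 61 49 32
f 62 49 61
f 33 48 53
f 48 27 50
f 53 50 34
f 48 50 53
f 29 55 41
f 55 35 56
f 41 56 30
f 55 56 41
f 29 41 39
f 41 30 40
f 39 40 28
f 41 40 39
f 29 39 46
f 39 28 45
f 46 45 32
f 39 45 46
f 29 46 51
f 46 32 52
f 51 52 34
f 46 52 51
f 29 51 55
f 51 34 58
f 55 58 35
f 51 58 55
f 30 56 44
f 56 35 57
f 44 57 31
f 56 57 44
f 28 40 64
f 40 30 65
f 64 65 37
f 40 65 64
f 32 45 61
f 45 28 60
f 61 60 36
f 45 60 61
f 34 52 53
f 52 32 49
f 53 49 33
f 52 49 53
f 35 58 54
f 58 34 50
f 54 50 27
f 58 50 54



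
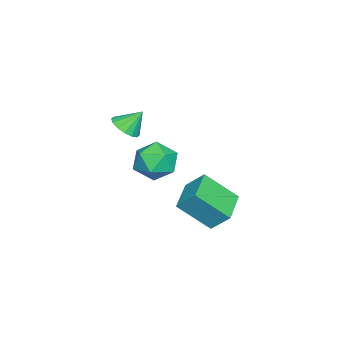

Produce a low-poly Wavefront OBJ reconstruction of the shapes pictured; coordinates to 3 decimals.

v -1.028 -1.729 -1.752
v -0.087 -1.899 -1.397
v -0.893 -3.041 -2.743
v 0.048 -3.211 -2.388
v -0.759 -3.356 -1.782
v -0.843 -2.545 -1.17
v -0.137 -2.395 -2.97
v -0.221 -1.584 -2.358
v 0.463 -2.311 -2.15
v 0.079 -2.905 -1.416
v -1.059 -2.035 -2.724
v -1.443 -2.629 -1.99
v 1.234 -3.035 0.661
v 1.885 -2.817 0.728
v 0.946 -2.425 1.479
v 1.734 -2.586 0.503
v 1.448 -2.475 0.319
v 1.105 -2.513 0.227
v 0.797 -2.692 0.252
v 0.605 -2.962 0.386
v 0.583 -3.252 0.593
v 0.734 -3.483 0.819
v 1.02 -3.595 1.002
v 1.363 -3.556 1.094
v 1.671 -3.377 1.07
v 1.863 -3.107 0.936
v -1.337 -0.053 -4.733
v -0.952 -1.363 -3.501
v -1.249 0.767 -3.89
v -0.864 -0.543 -2.657
v 0.184 0.103 -5.043
v 0.569 -1.207 -3.81
v 0.272 0.923 -4.199
v 0.657 -0.387 -2.967
f 1 12 6
f 1 6 2
f 1 2 8
f 1 8 11
f 1 11 12
f 2 6 10
f 6 12 5
f 12 11 3
f 11 8 7
f 8 2 9
f 4 10 5
f 4 5 3
f 4 3 7
f 4 7 9
f 4 9 10
f 5 10 6
f 3 5 12
f 7 3 11
f 9 7 8
f 10 9 2
f 14 13 16
f 14 16 15
f 16 13 17
f 16 17 15
f 17 13 18
f 17 18 15
f 18 13 19
f 18 19 15
f 19 13 20
f 19 20 15
f 20 13 21
f 20 21 15
f 21 13 22
f 21 22 15
f 22 13 23
f 22 23 15
f 23 13 24
f 23 24 15
f 24 13 25
f 24 25 15
f 25 13 26
f 25 26 15
f 26 13 14
f 26 14 15
f 28 30 27
f 31 28 27
f 27 30 29
f 29 31 27
f 28 34 30
f 32 28 31
f 32 34 28
f 30 34 29
f 33 31 29
f 29 34 33
f 33 32 31
f 34 32 33



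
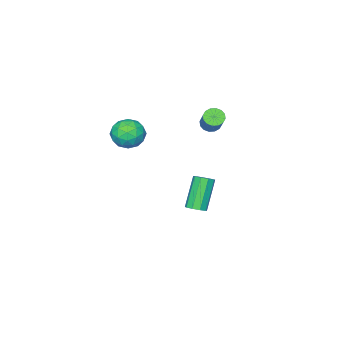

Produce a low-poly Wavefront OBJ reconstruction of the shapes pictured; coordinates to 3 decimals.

v 2.621 1.599 2.644
v 3.442 1.965 2.26
v 3.478 0.615 3.54
v 4.299 0.981 3.156
v 3.751 1.531 3.75
v 3.221 2.138 3.197
v 3.699 0.442 2.603
v 3.169 1.049 2.05
v 4.109 1.249 2.235
v 4.14 1.922 2.943
v 2.78 0.658 2.857
v 2.811 1.331 3.565
v 2.956 1.868 2.374
v 3.964 0.712 3.426
v 3.641 1.035 3.776
v 4.124 1.25 3.55
v 2.826 1.97 2.924
v 3.309 2.185 2.698
v 3.49 1.93 3.574
v 3.611 0.395 3.102
v 4.094 0.61 2.876
v 2.796 1.33 2.25
v 3.279 1.545 2.024
v 3.43 0.65 2.226
v 3.831 1.663 2.133
v 4.334 1.085 2.659
v 3.982 0.767 2.335
v 3.67 1.125 2.009
v 3.849 2.058 2.549
v 4.353 1.48 3.076
v 4.031 1.803 3.425
v 3.719 2.16 3.1
v 4.241 1.638 2.534
v 2.567 1.1 2.724
v 3.071 0.522 3.251
v 3.201 0.42 2.7
v 2.889 0.777 2.375
v 2.586 1.495 3.141
v 3.089 0.917 3.667
v 3.25 1.455 3.791
v 2.938 1.813 3.465
v 2.679 0.942 3.266
v -0.4 2.375 -4.069
v 0.102 2.16 -3.82
v -0.938 1.77 -2.062
v -1.44 1.985 -2.311
v 0.071 2.563 -3.749
v -0.969 2.173 -1.99
v -0.18 2.878 -3.828
v -1.22 2.488 -2.069
v -0.534 2.957 -4.019
v -1.574 2.568 -2.261
v -0.825 2.764 -4.235
v -1.865 2.375 -2.476
v -0.918 2.389 -4.372
v -1.958 2 -2.614
v -0.768 2.007 -4.368
v -1.808 1.618 -2.61
v -0.446 1.797 -4.225
v -1.486 1.408 -2.466
v -0.103 1.857 -4.008
v -1.143 1.468 -2.249
v -0.716 3.087 2.656
v -0.363 3.294 2.245
v 0.429 4.26 3.413
v 0.076 4.053 3.824
v -0.597 3.482 2.248
v 0.195 4.448 3.416
v -0.863 3.564 2.361
v -0.071 4.53 3.529
v -1.089 3.519 2.552
v -0.297 4.484 3.72
v -1.216 3.357 2.772
v -0.424 4.323 3.94
v -1.209 3.124 2.96
v -0.417 4.089 4.128
v -1.069 2.88 3.067
v -0.277 3.846 4.235
v -0.835 2.692 3.064
v -0.043 3.658 4.232
v -0.569 2.61 2.951
v 0.223 3.576 4.119
v -0.343 2.656 2.76
v 0.449 3.621 3.928
v -0.216 2.817 2.54
v 0.576 3.783 3.708
v -0.223 3.051 2.352
v 0.569 4.016 3.52
f 1 38 17
f 38 12 41
f 17 41 6
f 38 41 17
f 1 17 13
f 17 6 18
f 13 18 2
f 17 18 13
f 1 13 22
f 13 2 23
f 22 23 8
f 13 23 22
f 1 22 34
f 22 8 37
f 34 37 11
f 22 37 34
f 1 34 38
f 34 11 42
f 38 42 12
f 34 42 38
f 2 18 29
f 18 6 32
f 29 32 10
f 18 32 29
f 6 41 19
f 41 12 40
f 19 40 5
f 41 40 19
f 12 42 39
f 42 11 35
f 39 35 3
f 42 35 39
f 11 37 36
f 37 8 24
f 36 24 7
f 37 24 36
f 8 23 28
f 23 2 25
f 28 25 9
f 23 25 28
f 4 30 16
f 30 10 31
f 16 31 5
f 30 31 16
f 4 16 14
f 16 5 15
f 14 15 3
f 16 15 14
f 4 14 21
f 14 3 20
f 21 20 7
f 14 20 21
f 4 21 26
f 21 7 27
f 26 27 9
f 21 27 26
f 4 26 30
f 26 9 33
f 30 33 10
f 26 33 30
f 5 31 19
f 31 10 32
f 19 32 6
f 31 32 19
f 3 15 39
f 15 5 40
f 39 40 12
f 15 40 39
f 7 20 36
f 20 3 35
f 36 35 11
f 20 35 36
f 9 27 28
f 27 7 24
f 28 24 8
f 27 24 28
f 10 33 29
f 33 9 25
f 29 25 2
f 33 25 29
f 44 43 47
f 44 47 45
f 45 47 48
f 45 48 46
f 47 43 49
f 47 49 48
f 48 49 50
f 48 50 46
f 49 43 51
f 49 51 50
f 50 51 52
f 50 52 46
f 51 43 53
f 51 53 52
f 52 53 54
f 52 54 46
f 53 43 55
f 53 55 54
f 54 55 56
f 54 56 46
f 55 43 57
f 55 57 56
f 56 57 58
f 56 58 46
f 57 43 59
f 57 59 58
f 58 59 60
f 58 60 46
f 59 43 61
f 59 61 60
f 60 61 62
f 60 62 46
f 61 43 44
f 61 44 62
f 62 44 45
f 62 45 46
f 64 63 67
f 64 67 65
f 65 67 68
f 65 68 66
f 67 63 69
f 67 69 68
f 68 69 70
f 68 70 66
f 69 63 71
f 69 71 70
f 70 71 72
f 70 72 66
f 71 63 73
f 71 73 72
f 72 73 74
f 72 74 66
f 73 63 75
f 73 75 74
f 74 75 76
f 74 76 66
f 75 63 77
f 75 77 76
f 76 77 78
f 76 78 66
f 77 63 79
f 77 79 78
f 78 79 80
f 78 80 66
f 79 63 81
f 79 81 80
f 80 81 82
f 80 82 66
f 81 63 83
f 81 83 82
f 82 83 84
f 82 84 66
f 83 63 85
f 83 85 84
f 84 85 86
f 84 86 66
f 85 63 87
f 85 87 86
f 86 87 88
f 86 88 66
f 87 63 64
f 87 64 88
f 88 64 65
f 88 65 66



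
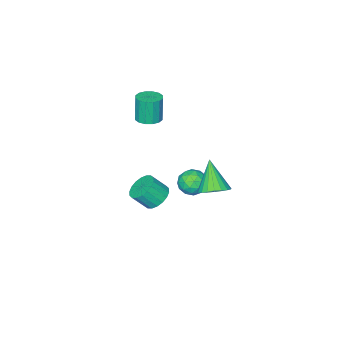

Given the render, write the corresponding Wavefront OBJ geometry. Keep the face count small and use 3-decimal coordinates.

v 2.521 -0.013 -1.782
v 3.082 0.638 -1.796
v 3.701 0.124 -0.892
v 3.139 -0.527 -0.878
v 2.818 0.759 -1.546
v 3.437 0.245 -0.642
v 2.495 0.727 -1.344
v 3.114 0.212 -0.44
v 2.177 0.548 -1.228
v 2.796 0.034 -0.324
v 1.927 0.258 -1.222
v 2.546 -0.256 -0.318
v 1.795 -0.085 -1.327
v 2.413 -0.6 -0.423
v 1.806 -0.414 -1.522
v 2.425 -0.929 -0.618
v 1.959 -0.664 -1.768
v 2.578 -1.178 -0.864
v 2.223 -0.785 -2.018
v 2.842 -1.299 -1.114
v 2.546 -0.752 -2.22
v 3.165 -1.267 -1.316
v 2.864 -0.574 -2.336
v 3.483 -1.088 -1.432
v 3.114 -0.284 -2.342
v 3.733 -0.798 -1.438
v 3.247 0.06 -2.237
v 3.865 -0.455 -1.333
v 3.235 0.389 -2.042
v 3.854 -0.126 -1.138
v 1.108 2.212 0.529
v 1.802 2.315 1.012
v 1.878 1.625 -0.452
v 2.572 1.728 0.031
v 1.971 1.171 0.262
v 1.495 1.533 0.869
v 2.185 2.407 -0.309
v 1.709 2.769 0.298
v 2.468 2.435 0.494
v 2.335 1.671 0.847
v 1.345 2.269 -0.287
v 1.212 1.505 0.066
v 1.388 2.315 0.857
v 2.292 1.625 -0.297
v 1.939 1.298 -0.161
v 2.347 1.358 0.123
v 1.207 1.855 0.772
v 1.615 1.916 1.056
v 1.714 1.244 0.615
v 2.065 2.024 -0.496
v 2.473 2.085 -0.212
v 1.333 2.582 0.437
v 1.741 2.642 0.721
v 1.966 2.696 -0.055
v 2.187 2.446 0.836
v 2.639 2.101 0.26
v 2.412 2.5 0.06
v 2.132 2.713 0.417
v 2.109 1.997 1.044
v 2.561 1.652 0.467
v 2.208 1.325 0.603
v 1.928 1.538 0.959
v 2.5 2.068 0.739
v 1.119 2.288 0.093
v 1.571 1.943 -0.484
v 1.752 2.402 -0.399
v 1.472 2.615 -0.043
v 1.041 1.839 0.3
v 1.493 1.494 -0.276
v 1.548 1.227 0.143
v 1.268 1.44 0.5
v 1.18 1.872 -0.179
v 2.438 4.174 1.335
v 3.057 3.58 1.192
v 1.862 3.206 2.865
v 3.228 3.816 1.406
v 3.262 4.114 1.607
v 3.154 4.423 1.762
v 2.923 4.688 1.843
v 2.607 4.865 1.836
v 2.262 4.923 1.743
v 1.948 4.851 1.579
v 1.719 4.662 1.373
v 1.613 4.389 1.16
v 1.651 4.078 0.978
v 1.824 3.785 0.857
v 2.104 3.559 0.819
v 2.442 3.439 0.871
v 2.779 3.446 1.002
v 0.469 -2.878 1.838
v 1.213 -2.83 1.927
v 1.034 -2.975 3.51
v 0.291 -3.022 3.422
v 1.086 -2.464 1.946
v 0.907 -2.608 3.529
v 0.793 -2.208 1.936
v 0.614 -2.353 3.519
v 0.414 -2.132 1.9
v 0.235 -2.277 3.483
v 0.05 -2.256 1.848
v -0.129 -2.4 3.431
v -0.202 -2.546 1.793
v -0.381 -2.691 3.376
v -0.274 -2.925 1.75
v -0.453 -3.07 3.333
v -0.147 -3.292 1.731
v -0.326 -3.436 3.314
v 0.146 -3.547 1.741
v -0.033 -3.692 3.324
v 0.525 -3.623 1.777
v 0.346 -3.768 3.36
v 0.889 -3.5 1.829
v 0.71 -3.644 3.412
v 1.141 -3.209 1.884
v 0.962 -3.354 3.467
f 2 1 5
f 2 5 3
f 3 5 6
f 3 6 4
f 5 1 7
f 5 7 6
f 6 7 8
f 6 8 4
f 7 1 9
f 7 9 8
f 8 9 10
f 8 10 4
f 9 1 11
f 9 11 10
f 10 11 12
f 10 12 4
f 11 1 13
f 11 13 12
f 12 13 14
f 12 14 4
f 13 1 15
f 13 15 14
f 14 15 16
f 14 16 4
f 15 1 17
f 15 17 16
f 16 17 18
f 16 18 4
f 17 1 19
f 17 19 18
f 18 19 20
f 18 20 4
f 19 1 21
f 19 21 20
f 20 21 22
f 20 22 4
f 21 1 23
f 21 23 22
f 22 23 24
f 22 24 4
f 23 1 25
f 23 25 24
f 24 25 26
f 24 26 4
f 25 1 27
f 25 27 26
f 26 27 28
f 26 28 4
f 27 1 29
f 27 29 28
f 28 29 30
f 28 30 4
f 29 1 2
f 29 2 30
f 30 2 3
f 30 3 4
f 31 68 47
f 68 42 71
f 47 71 36
f 68 71 47
f 31 47 43
f 47 36 48
f 43 48 32
f 47 48 43
f 31 43 52
f 43 32 53
f 52 53 38
f 43 53 52
f 31 52 64
f 52 38 67
f 64 67 41
f 52 67 64
f 31 64 68
f 64 41 72
f 68 72 42
f 64 72 68
f 32 48 59
f 48 36 62
f 59 62 40
f 48 62 59
f 36 71 49
f 71 42 70
f 49 70 35
f 71 70 49
f 42 72 69
f 72 41 65
f 69 65 33
f 72 65 69
f 41 67 66
f 67 38 54
f 66 54 37
f 67 54 66
f 38 53 58
f 53 32 55
f 58 55 39
f 53 55 58
f 34 60 46
f 60 40 61
f 46 61 35
f 60 61 46
f 34 46 44
f 46 35 45
f 44 45 33
f 46 45 44
f 34 44 51
f 44 33 50
f 51 50 37
f 44 50 51
f 34 51 56
f 51 37 57
f 56 57 39
f 51 57 56
f 34 56 60
f 56 39 63
f 60 63 40
f 56 63 60
f 35 61 49
f 61 40 62
f 49 62 36
f 61 62 49
f 33 45 69
f 45 35 70
f 69 70 42
f 45 70 69
f 37 50 66
f 50 33 65
f 66 65 41
f 50 65 66
f 39 57 58
f 57 37 54
f 58 54 38
f 57 54 58
f 40 63 59
f 63 39 55
f 59 55 32
f 63 55 59
f 74 73 76
f 74 76 75
f 76 73 77
f 76 77 75
f 77 73 78
f 77 78 75
f 78 73 79
f 78 79 75
f 79 73 80
f 79 80 75
f 80 73 81
f 80 81 75
f 81 73 82
f 81 82 75
f 82 73 83
f 82 83 75
f 83 73 84
f 83 84 75
f 84 73 85
f 84 85 75
f 85 73 86
f 85 86 75
f 86 73 87
f 86 87 75
f 87 73 88
f 87 88 75
f 88 73 89
f 88 89 75
f 89 73 74
f 89 74 75
f 91 90 94
f 91 94 92
f 92 94 95
f 92 95 93
f 94 90 96
f 94 96 95
f 95 96 97
f 95 97 93
f 96 90 98
f 96 98 97
f 97 98 99
f 97 99 93
f 98 90 100
f 98 100 99
f 99 100 101
f 99 101 93
f 100 90 102
f 100 102 101
f 101 102 103
f 101 103 93
f 102 90 104
f 102 104 103
f 103 104 105
f 103 105 93
f 104 90 106
f 104 106 105
f 105 106 107
f 105 107 93
f 106 90 108
f 106 108 107
f 107 108 109
f 107 109 93
f 108 90 110
f 108 110 109
f 109 110 111
f 109 111 93
f 110 90 112
f 110 112 111
f 111 112 113
f 111 113 93
f 112 90 114
f 112 114 113
f 113 114 115
f 113 115 93
f 114 90 91
f 114 91 115
f 115 91 92
f 115 92 93



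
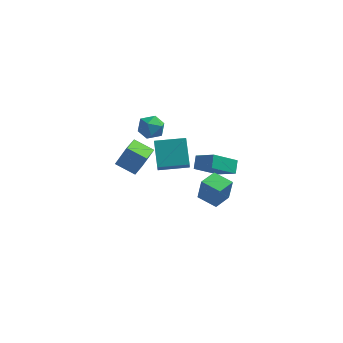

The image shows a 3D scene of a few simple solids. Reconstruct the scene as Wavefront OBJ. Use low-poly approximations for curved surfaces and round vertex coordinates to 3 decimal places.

v 1.59 -1.351 2.665
v 1.561 -0.631 3.253
v 2.815 -0.41 1.575
v 2.785 0.31 2.164
v 2.755 -1.95 3.456
v 2.725 -1.23 4.045
v 3.979 -1.009 2.367
v 3.95 -0.289 2.955
v -1.597 3.36 -2.049
v -1.424 2.476 -0.99
v -2.112 4.777 -0.78
v -1.939 3.892 0.278
v 0.279 3.908 -1.898
v 0.452 3.023 -0.84
v -0.236 5.324 -0.63
v -0.063 4.44 0.429
v -3.884 1.794 -0.529
v -3.22 2.073 0.866
v -3.759 3.237 -0.877
v -3.095 3.516 0.518
v -2.585 1.544 -1.098
v -1.921 1.823 0.297
v -2.46 2.987 -1.446
v -1.796 3.266 -0.051
v 2.341 -3.971 2.489
v 2.554 -4.008 3.943
v 2.861 -2.846 2.441
v 3.073 -2.883 3.895
v 3.507 -4.517 2.305
v 3.719 -4.554 3.759
v 4.026 -3.392 2.257
v 4.239 -3.429 3.711
v -2.321 1.866 3.079
v -1.48 2.099 2.773
v -1.7 1.101 4.207
v -0.859 1.334 3.901
v -1.414 1.979 4.264
v -1.798 2.452 3.567
v -1.382 0.748 3.413
v -1.766 1.221 2.716
v -0.9 1.408 2.979
v -0.919 2.169 3.506
v -2.261 1.031 3.474
v -2.28 1.792 4.001
f 2 4 1
f 5 2 1
f 1 4 3
f 3 5 1
f 2 8 4
f 6 2 5
f 6 8 2
f 4 8 3
f 7 5 3
f 3 8 7
f 7 6 5
f 8 6 7
f 10 12 9
f 13 10 9
f 9 12 11
f 11 13 9
f 10 16 12
f 14 10 13
f 14 16 10
f 12 16 11
f 15 13 11
f 11 16 15
f 15 14 13
f 16 14 15
f 18 20 17
f 21 18 17
f 17 20 19
f 19 21 17
f 18 24 20
f 22 18 21
f 22 24 18
f 20 24 19
f 23 21 19
f 19 24 23
f 23 22 21
f 24 22 23
f 26 28 25
f 29 26 25
f 25 28 27
f 27 29 25
f 26 32 28
f 30 26 29
f 30 32 26
f 28 32 27
f 31 29 27
f 27 32 31
f 31 30 29
f 32 30 31
f 33 44 38
f 33 38 34
f 33 34 40
f 33 40 43
f 33 43 44
f 34 38 42
f 38 44 37
f 44 43 35
f 43 40 39
f 40 34 41
f 36 42 37
f 36 37 35
f 36 35 39
f 36 39 41
f 36 41 42
f 37 42 38
f 35 37 44
f 39 35 43
f 41 39 40
f 42 41 34



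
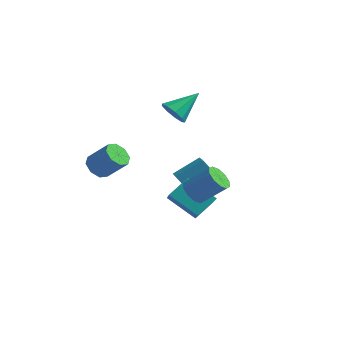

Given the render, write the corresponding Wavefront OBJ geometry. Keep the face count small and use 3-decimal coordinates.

v -0.949 2.127 -0.766
v 0.066 3.319 0.122
v -0.394 2.215 -1.519
v 0.622 3.407 -0.631
v -0.442 1.473 -0.469
v 0.574 2.665 0.419
v 0.114 1.561 -1.222
v 1.129 2.753 -0.334
v 0.334 -0.956 -0.299
v 0.885 0.161 0.518
v -0.333 0.154 -1.368
v 0.217 1.272 -0.552
v 2.023 -0.992 -1.388
v 2.573 0.126 -0.572
v 1.355 0.119 -2.458
v 1.906 1.236 -1.641
v -3.801 -1.083 0.805
v -3.206 -1.103 0.226
v -2.044 -0.957 1.417
v -2.639 -0.937 1.995
v -3.406 -0.513 0.349
v -2.244 -0.367 1.54
v -3.837 -0.256 0.739
v -2.675 -0.111 1.929
v -4.247 -0.484 1.167
v -3.085 -0.338 2.358
v -4.396 -1.063 1.383
v -3.234 -0.917 2.574
v -4.196 -1.653 1.26
v -3.034 -1.507 2.451
v -3.765 -1.909 0.871
v -2.603 -1.764 2.061
v -3.355 -1.682 0.442
v -2.193 -1.536 1.633
v -1.473 3.211 3.266
v -1.048 2.611 3.769
v -0.627 4.689 4.314
v -0.707 2.758 3.286
v -0.724 3.117 2.794
v -1.092 3.519 2.523
v -1.638 3.777 2.6
v -2.107 3.77 2.988
v -2.279 3.502 3.506
v -2.074 3.097 3.912
v -1.588 2.745 4.016
v 2.647 -2.859 1.667
v 3.178 -2.748 1.078
v 4.403 -2.311 2.264
v 3.873 -2.421 2.853
v 2.947 -2.318 1.159
v 4.172 -1.881 2.344
v 2.601 -2.095 1.433
v 3.826 -1.658 2.619
v 2.274 -2.163 1.797
v 3.499 -1.726 2.983
v 2.089 -2.497 2.111
v 3.314 -2.06 3.297
v 2.117 -2.969 2.256
v 3.342 -2.532 3.442
v 2.348 -3.399 2.176
v 3.573 -2.962 3.361
v 2.694 -3.622 1.901
v 3.919 -3.185 3.087
v 3.021 -3.554 1.537
v 4.246 -3.117 2.723
v 3.206 -3.22 1.223
v 4.431 -2.783 2.409
f 2 4 1
f 5 2 1
f 1 4 3
f 3 5 1
f 2 8 4
f 6 2 5
f 6 8 2
f 4 8 3
f 7 5 3
f 3 8 7
f 7 6 5
f 8 6 7
f 10 12 9
f 13 10 9
f 9 12 11
f 11 13 9
f 10 16 12
f 14 10 13
f 14 16 10
f 12 16 11
f 15 13 11
f 11 16 15
f 15 14 13
f 16 14 15
f 18 17 21
f 18 21 19
f 19 21 22
f 19 22 20
f 21 17 23
f 21 23 22
f 22 23 24
f 22 24 20
f 23 17 25
f 23 25 24
f 24 25 26
f 24 26 20
f 25 17 27
f 25 27 26
f 26 27 28
f 26 28 20
f 27 17 29
f 27 29 28
f 28 29 30
f 28 30 20
f 29 17 31
f 29 31 30
f 30 31 32
f 30 32 20
f 31 17 33
f 31 33 32
f 32 33 34
f 32 34 20
f 33 17 18
f 33 18 34
f 34 18 19
f 34 19 20
f 36 35 38
f 36 38 37
f 38 35 39
f 38 39 37
f 39 35 40
f 39 40 37
f 40 35 41
f 40 41 37
f 41 35 42
f 41 42 37
f 42 35 43
f 42 43 37
f 43 35 44
f 43 44 37
f 44 35 45
f 44 45 37
f 45 35 36
f 45 36 37
f 47 46 50
f 47 50 48
f 48 50 51
f 48 51 49
f 50 46 52
f 50 52 51
f 51 52 53
f 51 53 49
f 52 46 54
f 52 54 53
f 53 54 55
f 53 55 49
f 54 46 56
f 54 56 55
f 55 56 57
f 55 57 49
f 56 46 58
f 56 58 57
f 57 58 59
f 57 59 49
f 58 46 60
f 58 60 59
f 59 60 61
f 59 61 49
f 60 46 62
f 60 62 61
f 61 62 63
f 61 63 49
f 62 46 64
f 62 64 63
f 63 64 65
f 63 65 49
f 64 46 66
f 64 66 65
f 65 66 67
f 65 67 49
f 66 46 47
f 66 47 67
f 67 47 48
f 67 48 49



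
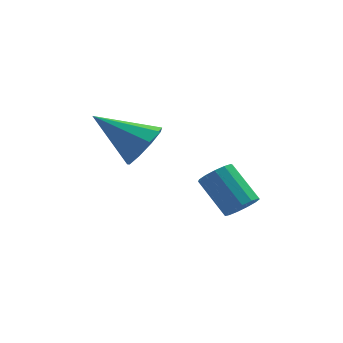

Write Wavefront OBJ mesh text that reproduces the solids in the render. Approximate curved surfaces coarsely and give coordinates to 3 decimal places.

v 3.32 -2.677 -0.099
v 3.586 -2.985 0.369
v 2.767 -2.151 1.386
v 2.5 -1.843 0.919
v 3.789 -2.708 0.305
v 2.97 -1.874 1.322
v 3.843 -2.421 0.113
v 3.024 -1.587 1.131
v 3.731 -2.216 -0.146
v 2.912 -1.381 0.871
v 3.488 -2.157 -0.39
v 2.669 -1.322 0.627
v 3.192 -2.263 -0.542
v 2.372 -1.428 0.476
v 2.936 -2.5 -0.553
v 2.117 -1.666 0.465
v 2.802 -2.794 -0.419
v 1.983 -1.96 0.598
v 2.833 -3.051 -0.184
v 2.013 -2.217 0.833
v 3.018 -3.189 0.078
v 2.198 -2.355 1.095
v 3.299 -3.165 0.284
v 2.479 -2.33 1.301
v 0.371 -1.917 2.087
v 0.853 -2.09 2.815
v -1.211 -1.583 3.213
v 0.883 -1.497 2.681
v 0.673 -1.101 2.269
v 0.322 -1.086 1.772
v -0.006 -1.461 1.422
v -0.158 -2.049 1.383
v -0.063 -2.576 1.674
v 0.235 -2.794 2.158
v 0.597 -2.602 2.608
f 2 1 5
f 2 5 3
f 3 5 6
f 3 6 4
f 5 1 7
f 5 7 6
f 6 7 8
f 6 8 4
f 7 1 9
f 7 9 8
f 8 9 10
f 8 10 4
f 9 1 11
f 9 11 10
f 10 11 12
f 10 12 4
f 11 1 13
f 11 13 12
f 12 13 14
f 12 14 4
f 13 1 15
f 13 15 14
f 14 15 16
f 14 16 4
f 15 1 17
f 15 17 16
f 16 17 18
f 16 18 4
f 17 1 19
f 17 19 18
f 18 19 20
f 18 20 4
f 19 1 21
f 19 21 20
f 20 21 22
f 20 22 4
f 21 1 23
f 21 23 22
f 22 23 24
f 22 24 4
f 23 1 2
f 23 2 24
f 24 2 3
f 24 3 4
f 26 25 28
f 26 28 27
f 28 25 29
f 28 29 27
f 29 25 30
f 29 30 27
f 30 25 31
f 30 31 27
f 31 25 32
f 31 32 27
f 32 25 33
f 32 33 27
f 33 25 34
f 33 34 27
f 34 25 35
f 34 35 27
f 35 25 26
f 35 26 27



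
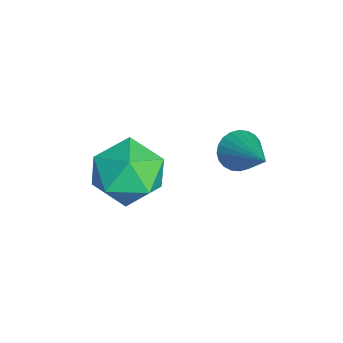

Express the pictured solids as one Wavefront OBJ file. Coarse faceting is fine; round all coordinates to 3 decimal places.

v 0.765 -1.352 -2.596
v 1.443 -0.49 -2.962
v 1.377 -2.43 -3.998
v 2.055 -1.568 -4.364
v 2.292 -2.107 -3.369
v 1.914 -1.442 -2.502
v 0.906 -1.478 -4.458
v 0.528 -0.813 -3.591
v 1.531 -0.568 -4.112
v 2.387 -0.957 -3.44
v 0.433 -1.963 -3.52
v 1.289 -2.352 -2.848
v 2.747 1.354 -1.367
v 3.105 1.337 -1.885
v 4.093 1.846 -0.453
v 3.023 1.569 -1.89
v 2.9 1.768 -1.816
v 2.753 1.904 -1.673
v 2.606 1.956 -1.484
v 2.479 1.917 -1.276
v 2.394 1.791 -1.083
v 2.362 1.6 -0.933
v 2.389 1.37 -0.849
v 2.47 1.138 -0.843
v 2.594 0.939 -0.918
v 2.741 0.803 -1.061
v 2.888 0.751 -1.25
v 3.014 0.79 -1.457
v 3.1 0.916 -1.651
v 3.132 1.108 -1.801
f 1 12 6
f 1 6 2
f 1 2 8
f 1 8 11
f 1 11 12
f 2 6 10
f 6 12 5
f 12 11 3
f 11 8 7
f 8 2 9
f 4 10 5
f 4 5 3
f 4 3 7
f 4 7 9
f 4 9 10
f 5 10 6
f 3 5 12
f 7 3 11
f 9 7 8
f 10 9 2
f 14 13 16
f 14 16 15
f 16 13 17
f 16 17 15
f 17 13 18
f 17 18 15
f 18 13 19
f 18 19 15
f 19 13 20
f 19 20 15
f 20 13 21
f 20 21 15
f 21 13 22
f 21 22 15
f 22 13 23
f 22 23 15
f 23 13 24
f 23 24 15
f 24 13 25
f 24 25 15
f 25 13 26
f 25 26 15
f 26 13 27
f 26 27 15
f 27 13 28
f 27 28 15
f 28 13 29
f 28 29 15
f 29 13 30
f 29 30 15
f 30 13 14
f 30 14 15



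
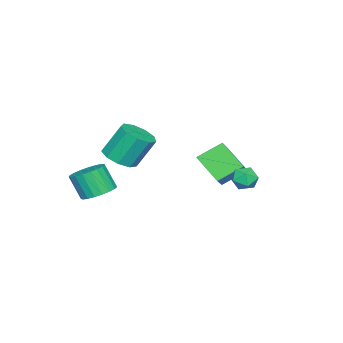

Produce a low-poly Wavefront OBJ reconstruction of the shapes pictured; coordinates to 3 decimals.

v 4.016 -3.366 2.089
v 4.662 -2.828 2.41
v 4.59 -3.496 3.672
v 3.944 -4.034 3.351
v 4.352 -2.636 2.494
v 4.28 -3.304 3.756
v 3.984 -2.57 2.508
v 3.912 -3.238 3.77
v 3.621 -2.642 2.449
v 3.55 -3.31 3.712
v 3.327 -2.839 2.329
v 3.255 -3.507 3.591
v 3.152 -3.127 2.166
v 3.08 -3.795 3.429
v 3.126 -3.456 1.99
v 3.054 -4.124 3.253
v 3.254 -3.77 1.832
v 3.182 -4.438 3.094
v 3.514 -4.014 1.717
v 3.442 -4.682 2.98
v 3.86 -4.146 1.667
v 3.788 -4.814 2.93
v 4.234 -4.143 1.69
v 4.162 -4.811 2.953
v 4.57 -4.006 1.782
v 4.498 -4.674 3.044
v 4.81 -3.758 1.927
v 4.738 -4.426 3.189
v 4.913 -3.442 2.1
v 4.841 -4.11 3.362
v 4.86 -3.113 2.27
v 4.789 -3.781 3.533
v -1.563 0.209 0.834
v -2.037 -1.131 1.906
v -2.432 1.161 1.64
v -2.906 -0.179 2.712
v -0.454 0.499 1.688
v -0.928 -0.841 2.76
v -1.323 1.451 2.494
v -1.797 0.111 3.566
v -0.337 2.542 2.563
v 0.238 2.937 2.798
v 0.362 1.583 2.462
v 0.937 1.978 2.697
v 0.39 1.813 3.161
v -0.042 2.405 3.223
v 0.642 2.115 2.037
v 0.21 2.707 2.099
v 0.843 2.673 2.473
v 0.687 2.486 3.167
v -0.087 2.034 2.093
v -0.243 1.847 2.787
v 1.226 -3.836 3.015
v 2.101 -4.026 3.389
v 1.588 -3.254 4.979
v 0.714 -3.064 4.605
v 2.102 -3.43 3.1
v 1.59 -2.657 4.689
v 1.694 -3.023 2.771
v 1.182 -2.25 4.36
v 1.067 -2.997 2.556
v 0.555 -2.224 4.145
v 0.514 -3.364 2.556
v 0.002 -2.591 4.146
v 0.294 -3.952 2.771
v -0.218 -3.179 4.361
v 0.51 -4.486 3.101
v -0.002 -3.713 4.69
v 1.061 -4.716 3.39
v 0.549 -3.943 4.979
v 1.689 -4.535 3.504
v 1.177 -3.762 5.093
f 2 1 5
f 2 5 3
f 3 5 6
f 3 6 4
f 5 1 7
f 5 7 6
f 6 7 8
f 6 8 4
f 7 1 9
f 7 9 8
f 8 9 10
f 8 10 4
f 9 1 11
f 9 11 10
f 10 11 12
f 10 12 4
f 11 1 13
f 11 13 12
f 12 13 14
f 12 14 4
f 13 1 15
f 13 15 14
f 14 15 16
f 14 16 4
f 15 1 17
f 15 17 16
f 16 17 18
f 16 18 4
f 17 1 19
f 17 19 18
f 18 19 20
f 18 20 4
f 19 1 21
f 19 21 20
f 20 21 22
f 20 22 4
f 21 1 23
f 21 23 22
f 22 23 24
f 22 24 4
f 23 1 25
f 23 25 24
f 24 25 26
f 24 26 4
f 25 1 27
f 25 27 26
f 26 27 28
f 26 28 4
f 27 1 29
f 27 29 28
f 28 29 30
f 28 30 4
f 29 1 31
f 29 31 30
f 30 31 32
f 30 32 4
f 31 1 2
f 31 2 32
f 32 2 3
f 32 3 4
f 34 36 33
f 37 34 33
f 33 36 35
f 35 37 33
f 34 40 36
f 38 34 37
f 38 40 34
f 36 40 35
f 39 37 35
f 35 40 39
f 39 38 37
f 40 38 39
f 41 52 46
f 41 46 42
f 41 42 48
f 41 48 51
f 41 51 52
f 42 46 50
f 46 52 45
f 52 51 43
f 51 48 47
f 48 42 49
f 44 50 45
f 44 45 43
f 44 43 47
f 44 47 49
f 44 49 50
f 45 50 46
f 43 45 52
f 47 43 51
f 49 47 48
f 50 49 42
f 54 53 57
f 54 57 55
f 55 57 58
f 55 58 56
f 57 53 59
f 57 59 58
f 58 59 60
f 58 60 56
f 59 53 61
f 59 61 60
f 60 61 62
f 60 62 56
f 61 53 63
f 61 63 62
f 62 63 64
f 62 64 56
f 63 53 65
f 63 65 64
f 64 65 66
f 64 66 56
f 65 53 67
f 65 67 66
f 66 67 68
f 66 68 56
f 67 53 69
f 67 69 68
f 68 69 70
f 68 70 56
f 69 53 71
f 69 71 70
f 70 71 72
f 70 72 56
f 71 53 54
f 71 54 72
f 72 54 55
f 72 55 56



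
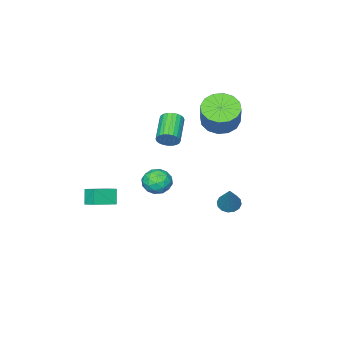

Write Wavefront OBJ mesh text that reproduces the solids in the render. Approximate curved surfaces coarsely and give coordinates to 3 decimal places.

v -3.185 0.537 -4.209
v -2.611 0.564 -4.513
v -2.295 1.423 -2.451
v -2.761 0.857 -4.584
v -3.025 1.063 -4.555
v -3.332 1.129 -4.433
v -3.599 1.036 -4.251
v -3.755 0.81 -4.057
v -3.759 0.51 -3.905
v -3.609 0.218 -3.833
v -3.345 0.011 -3.862
v -3.038 -0.055 -3.985
v -2.771 0.038 -4.167
v -2.615 0.264 -4.36
v 3.726 -2.99 -1.663
v 3.763 -2.248 -1.316
v 2.423 -2.72 -2.099
v 2.461 -1.978 -1.752
v 4.079 -2.622 -2.488
v 4.117 -1.88 -2.141
v 2.777 -2.352 -2.924
v 2.814 -1.61 -2.577
v 3.665 2.609 0.642
v 4.13 2.189 1.155
v 2.65 1.831 0.925
v 3.115 1.411 1.438
v 2.903 2.173 1.614
v 3.531 2.653 1.439
v 3.249 1.367 0.641
v 3.877 1.847 0.466
v 3.873 1.421 1.154
v 3.659 1.919 1.756
v 3.121 2.101 0.324
v 2.907 2.599 0.926
v 3.987 2.467 0.874
v 2.793 1.553 1.206
v 2.669 2 1.31
v 2.942 1.753 1.611
v 3.635 2.74 1.041
v 3.908 2.493 1.342
v 3.187 2.484 1.612
v 2.872 1.527 0.738
v 3.145 1.28 1.039
v 3.838 2.267 0.469
v 4.111 2.02 0.77
v 3.593 1.536 0.468
v 4.109 1.769 1.175
v 3.512 1.312 1.341
v 3.591 1.286 0.872
v 3.96 1.568 0.77
v 3.983 2.062 1.528
v 3.386 1.605 1.695
v 3.262 2.052 1.798
v 3.631 2.335 1.695
v 3.832 1.61 1.528
v 3.394 2.415 0.385
v 2.797 1.958 0.552
v 3.149 1.685 0.385
v 3.518 1.968 0.282
v 3.268 2.708 0.739
v 2.671 2.251 0.905
v 2.82 2.452 1.31
v 3.189 2.734 1.208
v 2.948 2.41 0.552
v 1.198 0.493 2.413
v 1.602 0.302 2.843
v 0.426 -0.624 3.537
v 0.022 -0.433 3.107
v 1.51 0.499 2.949
v 0.334 -0.427 3.643
v 1.37 0.695 2.973
v 0.194 -0.231 3.668
v 1.204 0.86 2.912
v 0.028 -0.066 3.607
v 1.037 0.969 2.775
v -0.139 0.043 3.47
v 0.895 1.006 2.583
v -0.281 0.08 3.278
v 0.798 0.965 2.365
v -0.377 0.039 3.06
v 0.763 0.851 2.154
v -0.413 -0.074 2.849
v 0.794 0.684 1.983
v -0.382 -0.242 2.677
v 0.886 0.487 1.877
v -0.29 -0.439 2.571
v 1.026 0.291 1.852
v -0.15 -0.635 2.547
v 1.192 0.126 1.913
v 0.016 -0.8 2.608
v 1.359 0.017 2.05
v 0.183 -0.909 2.745
v 1.501 -0.02 2.242
v 0.325 -0.946 2.937
v 1.597 0.021 2.46
v 0.422 -0.905 3.155
v 1.633 0.134 2.671
v 0.457 -0.791 3.366
v -3.096 -0.093 1.943
v -2.391 0.421 1.358
v -1.719 1.107 2.773
v -2.424 0.593 3.357
v -2.816 0.759 1.397
v -2.143 1.444 2.811
v -3.315 0.869 1.581
v -2.642 1.554 2.996
v -3.756 0.721 1.862
v -3.083 1.406 3.277
v -4.02 0.355 2.165
v -3.347 1.04 3.58
v -4.037 -0.131 2.408
v -3.364 0.554 3.823
v -3.801 -0.607 2.527
v -3.129 0.079 3.942
v -3.377 -0.944 2.489
v -2.704 -0.259 3.903
v -2.878 -1.054 2.304
v -2.205 -0.369 3.719
v -2.437 -0.906 2.023
v -1.764 -0.221 3.438
v -2.173 -0.54 1.72
v -1.5 0.145 3.135
v -2.156 -0.054 1.477
v -1.483 0.631 2.892
f 2 1 4
f 2 4 3
f 4 1 5
f 4 5 3
f 5 1 6
f 5 6 3
f 6 1 7
f 6 7 3
f 7 1 8
f 7 8 3
f 8 1 9
f 8 9 3
f 9 1 10
f 9 10 3
f 10 1 11
f 10 11 3
f 11 1 12
f 11 12 3
f 12 1 13
f 12 13 3
f 13 1 14
f 13 14 3
f 14 1 2
f 14 2 3
f 16 18 15
f 19 16 15
f 15 18 17
f 17 19 15
f 16 22 18
f 20 16 19
f 20 22 16
f 18 22 17
f 21 19 17
f 17 22 21
f 21 20 19
f 22 20 21
f 23 60 39
f 60 34 63
f 39 63 28
f 60 63 39
f 23 39 35
f 39 28 40
f 35 40 24
f 39 40 35
f 23 35 44
f 35 24 45
f 44 45 30
f 35 45 44
f 23 44 56
f 44 30 59
f 56 59 33
f 44 59 56
f 23 56 60
f 56 33 64
f 60 64 34
f 56 64 60
f 24 40 51
f 40 28 54
f 51 54 32
f 40 54 51
f 28 63 41
f 63 34 62
f 41 62 27
f 63 62 41
f 34 64 61
f 64 33 57
f 61 57 25
f 64 57 61
f 33 59 58
f 59 30 46
f 58 46 29
f 59 46 58
f 30 45 50
f 45 24 47
f 50 47 31
f 45 47 50
f 26 52 38
f 52 32 53
f 38 53 27
f 52 53 38
f 26 38 36
f 38 27 37
f 36 37 25
f 38 37 36
f 26 36 43
f 36 25 42
f 43 42 29
f 36 42 43
f 26 43 48
f 43 29 49
f 48 49 31
f 43 49 48
f 26 48 52
f 48 31 55
f 52 55 32
f 48 55 52
f 27 53 41
f 53 32 54
f 41 54 28
f 53 54 41
f 25 37 61
f 37 27 62
f 61 62 34
f 37 62 61
f 29 42 58
f 42 25 57
f 58 57 33
f 42 57 58
f 31 49 50
f 49 29 46
f 50 46 30
f 49 46 50
f 32 55 51
f 55 31 47
f 51 47 24
f 55 47 51
f 66 65 69
f 66 69 67
f 67 69 70
f 67 70 68
f 69 65 71
f 69 71 70
f 70 71 72
f 70 72 68
f 71 65 73
f 71 73 72
f 72 73 74
f 72 74 68
f 73 65 75
f 73 75 74
f 74 75 76
f 74 76 68
f 75 65 77
f 75 77 76
f 76 77 78
f 76 78 68
f 77 65 79
f 77 79 78
f 78 79 80
f 78 80 68
f 79 65 81
f 79 81 80
f 80 81 82
f 80 82 68
f 81 65 83
f 81 83 82
f 82 83 84
f 82 84 68
f 83 65 85
f 83 85 84
f 84 85 86
f 84 86 68
f 85 65 87
f 85 87 86
f 86 87 88
f 86 88 68
f 87 65 89
f 87 89 88
f 88 89 90
f 88 90 68
f 89 65 91
f 89 91 90
f 90 91 92
f 90 92 68
f 91 65 93
f 91 93 92
f 92 93 94
f 92 94 68
f 93 65 95
f 93 95 94
f 94 95 96
f 94 96 68
f 95 65 97
f 95 97 96
f 96 97 98
f 96 98 68
f 97 65 66
f 97 66 98
f 98 66 67
f 98 67 68
f 100 99 103
f 100 103 101
f 101 103 104
f 101 104 102
f 103 99 105
f 103 105 104
f 104 105 106
f 104 106 102
f 105 99 107
f 105 107 106
f 106 107 108
f 106 108 102
f 107 99 109
f 107 109 108
f 108 109 110
f 108 110 102
f 109 99 111
f 109 111 110
f 110 111 112
f 110 112 102
f 111 99 113
f 111 113 112
f 112 113 114
f 112 114 102
f 113 99 115
f 113 115 114
f 114 115 116
f 114 116 102
f 115 99 117
f 115 117 116
f 116 117 118
f 116 118 102
f 117 99 119
f 117 119 118
f 118 119 120
f 118 120 102
f 119 99 121
f 119 121 120
f 120 121 122
f 120 122 102
f 121 99 123
f 121 123 122
f 122 123 124
f 122 124 102
f 123 99 100
f 123 100 124
f 124 100 101
f 124 101 102

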